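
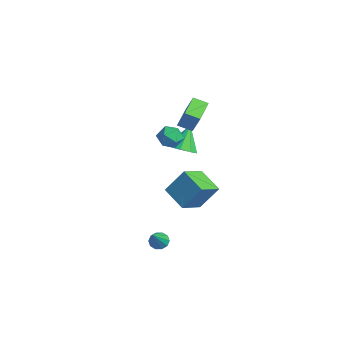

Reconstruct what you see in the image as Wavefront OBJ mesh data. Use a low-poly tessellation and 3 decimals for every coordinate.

v -1.741 -0.527 -2.694
v -1.298 0.474 -1.141
v -2.385 0.909 -3.436
v -1.942 1.91 -1.884
v -0.158 -0.17 -3.376
v 0.285 0.831 -1.824
v -0.802 1.266 -4.119
v -0.359 2.267 -2.566
v -1.946 0.296 1.296
v -1.217 0.471 1.722
v -1.983 -0.971 1.878
v -1.254 -0.796 2.304
v -1.984 -0.386 2.512
v -1.961 0.397 2.152
v -1.239 -0.897 1.448
v -1.216 -0.114 1.088
v -0.78 -0.267 1.816
v -1.24 0.049 2.473
v -1.96 -0.549 1.127
v -2.42 -0.233 1.784
v -0.764 -0.216 3.214
v -0.042 -0.086 4.557
v -1.808 0.801 3.677
v -1.086 0.931 5.019
v -0.234 0.489 2.861
v 0.488 0.619 4.203
v -1.278 1.506 3.323
v -0.556 1.636 4.666
v 2.068 -2.646 -4.011
v 2.565 -2.365 -4.195
v 3.092 -3.514 -2.569
v 2.397 -2.148 -3.945
v 2.103 -2.122 -3.72
v 1.796 -2.295 -3.606
v 1.593 -2.603 -3.647
v 1.571 -2.926 -3.826
v 1.739 -3.143 -4.076
v 2.032 -3.169 -4.301
v 2.34 -2.996 -4.415
v 2.543 -2.689 -4.374
v -2.27 0.758 0.1
v -1.348 0.919 0.354
v -2.83 1.602 1.6
v -1.573 1.424 -0.014
v -2.124 1.616 -0.328
v -2.744 1.408 -0.442
v -3.141 0.895 -0.303
v -3.131 0.318 0.025
v -2.718 -0.052 0.388
v -2.095 -0.044 0.616
v -1.554 0.34 0.603
f 2 4 1
f 5 2 1
f 1 4 3
f 3 5 1
f 2 8 4
f 6 2 5
f 6 8 2
f 4 8 3
f 7 5 3
f 3 8 7
f 7 6 5
f 8 6 7
f 9 20 14
f 9 14 10
f 9 10 16
f 9 16 19
f 9 19 20
f 10 14 18
f 14 20 13
f 20 19 11
f 19 16 15
f 16 10 17
f 12 18 13
f 12 13 11
f 12 11 15
f 12 15 17
f 12 17 18
f 13 18 14
f 11 13 20
f 15 11 19
f 17 15 16
f 18 17 10
f 22 24 21
f 25 22 21
f 21 24 23
f 23 25 21
f 22 28 24
f 26 22 25
f 26 28 22
f 24 28 23
f 27 25 23
f 23 28 27
f 27 26 25
f 28 26 27
f 30 29 32
f 30 32 31
f 32 29 33
f 32 33 31
f 33 29 34
f 33 34 31
f 34 29 35
f 34 35 31
f 35 29 36
f 35 36 31
f 36 29 37
f 36 37 31
f 37 29 38
f 37 38 31
f 38 29 39
f 38 39 31
f 39 29 40
f 39 40 31
f 40 29 30
f 40 30 31
f 42 41 44
f 42 44 43
f 44 41 45
f 44 45 43
f 45 41 46
f 45 46 43
f 46 41 47
f 46 47 43
f 47 41 48
f 47 48 43
f 48 41 49
f 48 49 43
f 49 41 50
f 49 50 43
f 50 41 51
f 50 51 43
f 51 41 42
f 51 42 43



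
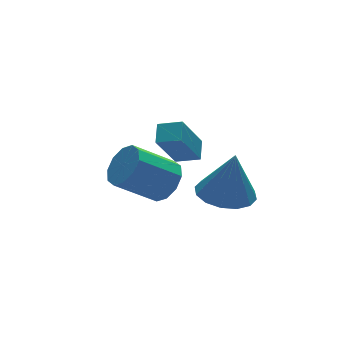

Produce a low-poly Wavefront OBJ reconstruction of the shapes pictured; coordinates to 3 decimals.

v 3.079 2.388 0.239
v 3.909 1.685 0.074
v 3.401 2.312 2.181
v 4.147 2.202 0.054
v 4.1 2.769 0.085
v 3.778 3.233 0.156
v 3.27 3.472 0.25
v 2.71 3.42 0.341
v 2.249 3.092 0.404
v 2.011 2.575 0.424
v 2.058 2.008 0.393
v 2.379 1.544 0.322
v 2.888 1.305 0.228
v 3.448 1.357 0.137
v 1.598 2.905 3.235
v 2.012 3.547 3.63
v 0.936 3.499 2.963
v 1.35 4.141 3.358
v 2.57 3.259 1.642
v 2.984 3.901 2.037
v 1.908 3.853 1.37
v 2.322 4.495 1.765
v 0.382 1.784 2.315
v 0.927 2.164 2.878
v -0.458 2.535 3.967
v -1.002 2.156 3.405
v 0.756 2.539 2.533
v -0.628 2.911 3.622
v 0.442 2.626 2.105
v -0.942 2.998 3.194
v 0.106 2.392 1.757
v -1.278 2.763 2.846
v -0.125 1.925 1.623
v -1.509 2.296 2.712
v -0.162 1.405 1.753
v -1.547 1.776 2.842
v 0.008 1.029 2.098
v -1.376 1.401 3.187
v 0.322 0.942 2.526
v -1.062 1.314 3.615
v 0.658 1.177 2.874
v -0.726 1.548 3.963
v 0.889 1.644 3.008
v -0.495 2.015 4.097
f 2 1 4
f 2 4 3
f 4 1 5
f 4 5 3
f 5 1 6
f 5 6 3
f 6 1 7
f 6 7 3
f 7 1 8
f 7 8 3
f 8 1 9
f 8 9 3
f 9 1 10
f 9 10 3
f 10 1 11
f 10 11 3
f 11 1 12
f 11 12 3
f 12 1 13
f 12 13 3
f 13 1 14
f 13 14 3
f 14 1 2
f 14 2 3
f 16 18 15
f 19 16 15
f 15 18 17
f 17 19 15
f 16 22 18
f 20 16 19
f 20 22 16
f 18 22 17
f 21 19 17
f 17 22 21
f 21 20 19
f 22 20 21
f 24 23 27
f 24 27 25
f 25 27 28
f 25 28 26
f 27 23 29
f 27 29 28
f 28 29 30
f 28 30 26
f 29 23 31
f 29 31 30
f 30 31 32
f 30 32 26
f 31 23 33
f 31 33 32
f 32 33 34
f 32 34 26
f 33 23 35
f 33 35 34
f 34 35 36
f 34 36 26
f 35 23 37
f 35 37 36
f 36 37 38
f 36 38 26
f 37 23 39
f 37 39 38
f 38 39 40
f 38 40 26
f 39 23 41
f 39 41 40
f 40 41 42
f 40 42 26
f 41 23 43
f 41 43 42
f 42 43 44
f 42 44 26
f 43 23 24
f 43 24 44
f 44 24 25
f 44 25 26



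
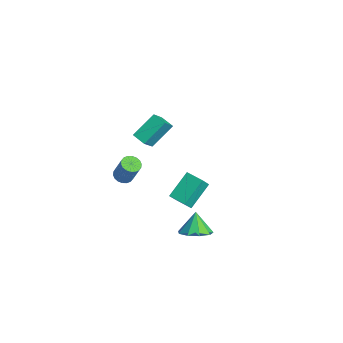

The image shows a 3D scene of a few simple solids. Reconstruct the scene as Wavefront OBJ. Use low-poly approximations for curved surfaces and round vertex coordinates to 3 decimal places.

v 3.506 -0.994 -3.174
v 4.042 -1.741 -2.646
v 2.774 -0.666 -1.966
v 4.393 -1.108 -2.605
v 4.329 -0.421 -2.83
v 3.88 -0.003 -3.216
v 3.256 -0.048 -3.582
v 2.749 -0.536 -3.757
v 2.596 -1.238 -3.659
v 2.869 -1.826 -3.334
v 3.44 -2.024 -2.934
v -3.33 -2.859 -3.163
v -2.783 -2.593 -3.419
v -2.204 -2.274 -1.853
v -2.75 -2.541 -1.597
v -2.965 -2.363 -3.399
v -2.385 -2.044 -1.833
v -3.219 -2.231 -3.332
v -2.639 -1.912 -1.766
v -3.494 -2.224 -3.231
v -2.915 -1.905 -1.665
v -3.738 -2.343 -3.117
v -3.158 -2.024 -1.551
v -3.9 -2.564 -3.012
v -3.321 -2.245 -1.446
v -3.95 -2.843 -2.937
v -3.37 -2.525 -1.371
v -3.876 -3.126 -2.907
v -3.297 -2.807 -1.341
v -3.695 -3.356 -2.927
v -3.115 -3.037 -1.361
v -3.441 -3.488 -2.994
v -2.861 -3.169 -1.428
v -3.165 -3.495 -3.095
v -2.586 -3.176 -1.529
v -2.922 -3.376 -3.209
v -2.342 -3.057 -1.643
v -2.759 -3.155 -3.314
v -2.18 -2.836 -1.748
v -2.71 -2.875 -3.389
v -2.13 -2.557 -1.823
v -0.728 -2.67 2.882
v -0.077 -3.437 4.022
v -1.038 -1.227 4.03
v -0.388 -1.994 5.17
v 0.108 -2.306 2.65
v 0.758 -3.073 3.79
v -0.203 -0.863 3.798
v 0.448 -1.63 4.938
v -1.229 -0.257 -4.759
v -1.958 1.23 -3.603
v -0.135 0.322 -4.815
v -0.863 1.81 -3.659
v -0.877 -0.83 -3.801
v -1.605 0.658 -2.645
v 0.218 -0.25 -3.857
v -0.511 1.237 -2.701
f 2 1 4
f 2 4 3
f 4 1 5
f 4 5 3
f 5 1 6
f 5 6 3
f 6 1 7
f 6 7 3
f 7 1 8
f 7 8 3
f 8 1 9
f 8 9 3
f 9 1 10
f 9 10 3
f 10 1 11
f 10 11 3
f 11 1 2
f 11 2 3
f 13 12 16
f 13 16 14
f 14 16 17
f 14 17 15
f 16 12 18
f 16 18 17
f 17 18 19
f 17 19 15
f 18 12 20
f 18 20 19
f 19 20 21
f 19 21 15
f 20 12 22
f 20 22 21
f 21 22 23
f 21 23 15
f 22 12 24
f 22 24 23
f 23 24 25
f 23 25 15
f 24 12 26
f 24 26 25
f 25 26 27
f 25 27 15
f 26 12 28
f 26 28 27
f 27 28 29
f 27 29 15
f 28 12 30
f 28 30 29
f 29 30 31
f 29 31 15
f 30 12 32
f 30 32 31
f 31 32 33
f 31 33 15
f 32 12 34
f 32 34 33
f 33 34 35
f 33 35 15
f 34 12 36
f 34 36 35
f 35 36 37
f 35 37 15
f 36 12 38
f 36 38 37
f 37 38 39
f 37 39 15
f 38 12 40
f 38 40 39
f 39 40 41
f 39 41 15
f 40 12 13
f 40 13 41
f 41 13 14
f 41 14 15
f 43 45 42
f 46 43 42
f 42 45 44
f 44 46 42
f 43 49 45
f 47 43 46
f 47 49 43
f 45 49 44
f 48 46 44
f 44 49 48
f 48 47 46
f 49 47 48
f 51 53 50
f 54 51 50
f 50 53 52
f 52 54 50
f 51 57 53
f 55 51 54
f 55 57 51
f 53 57 52
f 56 54 52
f 52 57 56
f 56 55 54
f 57 55 56



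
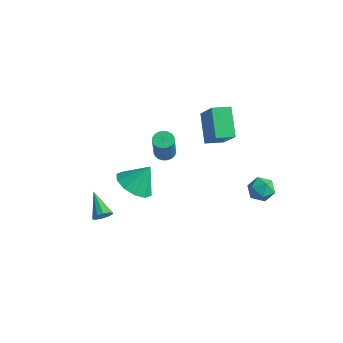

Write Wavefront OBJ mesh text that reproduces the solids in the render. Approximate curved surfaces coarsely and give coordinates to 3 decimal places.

v -3.087 3.651 -4.314
v -2.543 3.54 -4.444
v -2.269 3.117 -2.936
v -2.813 3.229 -2.806
v -2.533 3.769 -4.382
v -2.259 3.346 -2.874
v -2.619 3.977 -4.308
v -2.345 3.554 -2.8
v -2.786 4.129 -4.235
v -2.512 3.706 -2.727
v -3.004 4.198 -4.176
v -2.731 3.775 -2.668
v -3.237 4.173 -4.14
v -2.964 3.75 -2.632
v -3.444 4.058 -4.135
v -3.171 3.635 -2.627
v -3.59 3.872 -4.161
v -3.316 3.449 -2.653
v -3.648 3.649 -4.213
v -3.374 3.226 -2.705
v -3.609 3.425 -4.283
v -3.335 3.002 -2.775
v -3.48 3.241 -4.358
v -3.206 2.818 -2.85
v -3.283 3.128 -4.425
v -3.009 2.705 -2.917
v -3.052 3.105 -4.473
v -2.778 2.682 -2.965
v -2.827 3.177 -4.494
v -2.553 2.754 -2.986
v -2.647 3.331 -4.484
v -2.373 2.908 -2.976
v 1.885 1.632 1.478
v 0.868 2.514 2.533
v 0.764 2.157 -0.041
v -0.253 3.039 1.013
v 2.433 2.421 1.347
v 1.416 3.303 2.401
v 1.312 2.946 -0.173
v 0.295 3.828 0.882
v -1.557 -2.593 -3.767
v -1.235 -2.451 -3.371
v -2.703 -1.987 -3.053
v -1.242 -2.206 -3.589
v -1.369 -2.11 -3.875
v -1.568 -2.197 -4.12
v -1.763 -2.436 -4.23
v -1.88 -2.735 -4.163
v -1.873 -2.98 -3.946
v -1.746 -3.076 -3.66
v -1.547 -2.989 -3.415
v -1.352 -2.75 -3.305
v 3.791 3.585 -2.091
v 4.337 3.164 -2.379
v 2.983 2.736 -2.381
v 3.529 2.315 -2.669
v 3.492 2.426 -1.931
v 3.992 2.951 -1.752
v 3.328 2.949 -3.008
v 3.828 3.474 -2.829
v 4.05 2.771 -2.946
v 4.152 2.448 -2.28
v 3.168 3.452 -2.48
v 3.27 3.129 -1.814
v -1.79 -0.097 -3.329
v -0.796 -0.391 -3.5
v -1.37 0.637 -2.151
v -0.896 0.169 -3.812
v -1.337 0.627 -3.941
v -1.951 0.809 -3.835
v -2.503 0.645 -3.537
v -2.783 0.198 -3.159
v -2.683 -0.362 -2.846
v -2.242 -0.82 -2.718
v -1.628 -1.002 -2.823
v -1.076 -0.838 -3.122
f 2 1 5
f 2 5 3
f 3 5 6
f 3 6 4
f 5 1 7
f 5 7 6
f 6 7 8
f 6 8 4
f 7 1 9
f 7 9 8
f 8 9 10
f 8 10 4
f 9 1 11
f 9 11 10
f 10 11 12
f 10 12 4
f 11 1 13
f 11 13 12
f 12 13 14
f 12 14 4
f 13 1 15
f 13 15 14
f 14 15 16
f 14 16 4
f 15 1 17
f 15 17 16
f 16 17 18
f 16 18 4
f 17 1 19
f 17 19 18
f 18 19 20
f 18 20 4
f 19 1 21
f 19 21 20
f 20 21 22
f 20 22 4
f 21 1 23
f 21 23 22
f 22 23 24
f 22 24 4
f 23 1 25
f 23 25 24
f 24 25 26
f 24 26 4
f 25 1 27
f 25 27 26
f 26 27 28
f 26 28 4
f 27 1 29
f 27 29 28
f 28 29 30
f 28 30 4
f 29 1 31
f 29 31 30
f 30 31 32
f 30 32 4
f 31 1 2
f 31 2 32
f 32 2 3
f 32 3 4
f 34 36 33
f 37 34 33
f 33 36 35
f 35 37 33
f 34 40 36
f 38 34 37
f 38 40 34
f 36 40 35
f 39 37 35
f 35 40 39
f 39 38 37
f 40 38 39
f 42 41 44
f 42 44 43
f 44 41 45
f 44 45 43
f 45 41 46
f 45 46 43
f 46 41 47
f 46 47 43
f 47 41 48
f 47 48 43
f 48 41 49
f 48 49 43
f 49 41 50
f 49 50 43
f 50 41 51
f 50 51 43
f 51 41 52
f 51 52 43
f 52 41 42
f 52 42 43
f 53 64 58
f 53 58 54
f 53 54 60
f 53 60 63
f 53 63 64
f 54 58 62
f 58 64 57
f 64 63 55
f 63 60 59
f 60 54 61
f 56 62 57
f 56 57 55
f 56 55 59
f 56 59 61
f 56 61 62
f 57 62 58
f 55 57 64
f 59 55 63
f 61 59 60
f 62 61 54
f 66 65 68
f 66 68 67
f 68 65 69
f 68 69 67
f 69 65 70
f 69 70 67
f 70 65 71
f 70 71 67
f 71 65 72
f 71 72 67
f 72 65 73
f 72 73 67
f 73 65 74
f 73 74 67
f 74 65 75
f 74 75 67
f 75 65 76
f 75 76 67
f 76 65 66
f 76 66 67



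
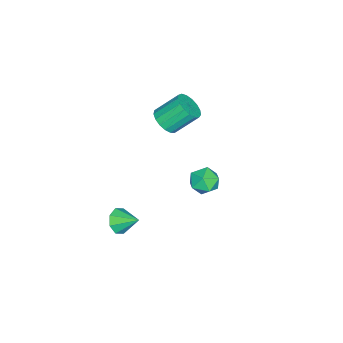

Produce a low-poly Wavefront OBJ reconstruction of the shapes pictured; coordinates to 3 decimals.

v 0.033 4.369 -1.933
v 0.544 3.75 -1.649
v -0.344 3.57 -2.991
v 0.167 2.951 -2.707
v -0.534 3.159 -2.27
v -0.301 3.652 -1.616
v 0.501 3.668 -3.024
v 0.734 4.161 -2.37
v 0.834 3.317 -2.322
v 0.194 3.002 -1.857
v 0.006 4.318 -2.783
v -0.634 4.003 -2.318
v -2.916 0.4 -1.566
v -2.359 0.117 -1.02
v -2.926 1.176 0.111
v -3.484 1.46 -0.434
v -2.17 0.414 -1.204
v -2.737 1.473 -0.072
v -2.151 0.708 -1.47
v -2.719 1.767 -0.339
v -2.308 0.932 -1.758
v -2.876 1.991 -0.627
v -2.605 1.034 -2.002
v -3.172 2.093 -0.871
v -2.973 0.991 -2.146
v -3.54 2.05 -1.015
v -3.327 0.812 -2.157
v -3.895 1.871 -1.026
v -3.588 0.54 -2.033
v -4.155 1.599 -0.902
v -3.695 0.235 -1.801
v -4.262 1.294 -0.67
v -3.623 -0.031 -1.516
v -4.191 1.028 -0.385
v -3.39 -0.199 -1.241
v -3.957 0.86 -0.11
v -3.048 -0.23 -1.042
v -3.615 0.829 0.09
v -2.676 -0.116 -0.962
v -3.243 0.943 0.169
v 3.121 0.53 -3.846
v 3.412 0.859 -4.453
v 3.239 1.59 -3.214
v 2.841 0.908 -4.429
v 2.434 0.735 -4.063
v 2.43 0.442 -3.569
v 2.831 0.2 -3.238
v 3.402 0.151 -3.262
v 3.809 0.324 -3.628
v 3.813 0.617 -4.122
f 1 12 6
f 1 6 2
f 1 2 8
f 1 8 11
f 1 11 12
f 2 6 10
f 6 12 5
f 12 11 3
f 11 8 7
f 8 2 9
f 4 10 5
f 4 5 3
f 4 3 7
f 4 7 9
f 4 9 10
f 5 10 6
f 3 5 12
f 7 3 11
f 9 7 8
f 10 9 2
f 14 13 17
f 14 17 15
f 15 17 18
f 15 18 16
f 17 13 19
f 17 19 18
f 18 19 20
f 18 20 16
f 19 13 21
f 19 21 20
f 20 21 22
f 20 22 16
f 21 13 23
f 21 23 22
f 22 23 24
f 22 24 16
f 23 13 25
f 23 25 24
f 24 25 26
f 24 26 16
f 25 13 27
f 25 27 26
f 26 27 28
f 26 28 16
f 27 13 29
f 27 29 28
f 28 29 30
f 28 30 16
f 29 13 31
f 29 31 30
f 30 31 32
f 30 32 16
f 31 13 33
f 31 33 32
f 32 33 34
f 32 34 16
f 33 13 35
f 33 35 34
f 34 35 36
f 34 36 16
f 35 13 37
f 35 37 36
f 36 37 38
f 36 38 16
f 37 13 39
f 37 39 38
f 38 39 40
f 38 40 16
f 39 13 14
f 39 14 40
f 40 14 15
f 40 15 16
f 42 41 44
f 42 44 43
f 44 41 45
f 44 45 43
f 45 41 46
f 45 46 43
f 46 41 47
f 46 47 43
f 47 41 48
f 47 48 43
f 48 41 49
f 48 49 43
f 49 41 50
f 49 50 43
f 50 41 42
f 50 42 43



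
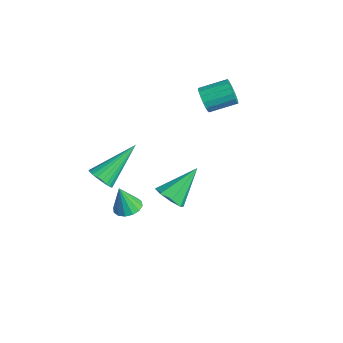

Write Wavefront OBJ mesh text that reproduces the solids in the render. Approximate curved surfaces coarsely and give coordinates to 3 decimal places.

v 0.417 -3.815 0.915
v 0.872 -4.105 0.89
v 0.303 -4.085 1.985
v 0.954 -3.849 0.964
v 0.892 -3.583 1.024
v 0.704 -3.379 1.056
v 0.438 -3.292 1.049
v 0.167 -3.345 1.007
v -0.037 -3.524 0.94
v -0.119 -3.781 0.866
v -0.058 -4.047 0.805
v 0.131 -4.25 0.774
v 0.397 -4.337 0.78
v 0.668 -4.284 0.823
v -1.769 -1.27 -1.486
v -1.118 -1.115 -1.518
v -2.011 -0.03 -0.394
v -1.397 -0.863 -1.866
v -1.895 -0.849 -1.992
v -2.318 -1.082 -1.821
v -2.42 -1.425 -1.454
v -2.141 -1.678 -1.106
v -1.644 -1.691 -0.98
v -1.22 -1.458 -1.151
v -2.525 0.443 3.04
v -2.153 0.495 2.612
v -1.862 1.53 2.992
v -2.235 1.477 3.42
v -2.384 0.598 2.51
v -2.093 1.632 2.89
v -2.648 0.665 2.529
v -2.357 1.699 2.91
v -2.883 0.681 2.665
v -2.592 1.716 3.046
v -3.037 0.643 2.888
v -2.746 1.677 3.268
v -3.074 0.558 3.144
v -2.783 1.593 3.525
v -2.985 0.448 3.377
v -2.694 1.482 3.758
v -2.79 0.336 3.533
v -2.5 1.37 3.914
v -2.536 0.248 3.575
v -2.245 1.283 3.956
v -2.278 0.206 3.495
v -1.987 1.24 3.876
v -2.078 0.217 3.311
v -1.787 1.252 3.691
v -1.98 0.28 3.064
v -1.689 1.315 3.445
v -2.007 0.381 2.812
v -1.716 1.415 3.193
v -1.883 -3.926 0.579
v -1.334 -3.938 0.732
v -2.177 -2.414 1.741
v -1.327 -3.801 0.557
v -1.405 -3.684 0.385
v -1.555 -3.604 0.242
v -1.756 -3.572 0.15
v -1.975 -3.595 0.124
v -2.181 -3.668 0.167
v -2.341 -3.78 0.273
v -2.432 -3.915 0.425
v -2.439 -4.051 0.601
v -2.361 -4.168 0.773
v -2.211 -4.249 0.916
v -2.01 -4.28 1.007
v -1.791 -4.258 1.033
v -1.585 -4.185 0.99
v -1.425 -4.072 0.885
f 2 1 4
f 2 4 3
f 4 1 5
f 4 5 3
f 5 1 6
f 5 6 3
f 6 1 7
f 6 7 3
f 7 1 8
f 7 8 3
f 8 1 9
f 8 9 3
f 9 1 10
f 9 10 3
f 10 1 11
f 10 11 3
f 11 1 12
f 11 12 3
f 12 1 13
f 12 13 3
f 13 1 14
f 13 14 3
f 14 1 2
f 14 2 3
f 16 15 18
f 16 18 17
f 18 15 19
f 18 19 17
f 19 15 20
f 19 20 17
f 20 15 21
f 20 21 17
f 21 15 22
f 21 22 17
f 22 15 23
f 22 23 17
f 23 15 24
f 23 24 17
f 24 15 16
f 24 16 17
f 26 25 29
f 26 29 27
f 27 29 30
f 27 30 28
f 29 25 31
f 29 31 30
f 30 31 32
f 30 32 28
f 31 25 33
f 31 33 32
f 32 33 34
f 32 34 28
f 33 25 35
f 33 35 34
f 34 35 36
f 34 36 28
f 35 25 37
f 35 37 36
f 36 37 38
f 36 38 28
f 37 25 39
f 37 39 38
f 38 39 40
f 38 40 28
f 39 25 41
f 39 41 40
f 40 41 42
f 40 42 28
f 41 25 43
f 41 43 42
f 42 43 44
f 42 44 28
f 43 25 45
f 43 45 44
f 44 45 46
f 44 46 28
f 45 25 47
f 45 47 46
f 46 47 48
f 46 48 28
f 47 25 49
f 47 49 48
f 48 49 50
f 48 50 28
f 49 25 51
f 49 51 50
f 50 51 52
f 50 52 28
f 51 25 26
f 51 26 52
f 52 26 27
f 52 27 28
f 54 53 56
f 54 56 55
f 56 53 57
f 56 57 55
f 57 53 58
f 57 58 55
f 58 53 59
f 58 59 55
f 59 53 60
f 59 60 55
f 60 53 61
f 60 61 55
f 61 53 62
f 61 62 55
f 62 53 63
f 62 63 55
f 63 53 64
f 63 64 55
f 64 53 65
f 64 65 55
f 65 53 66
f 65 66 55
f 66 53 67
f 66 67 55
f 67 53 68
f 67 68 55
f 68 53 69
f 68 69 55
f 69 53 70
f 69 70 55
f 70 53 54
f 70 54 55



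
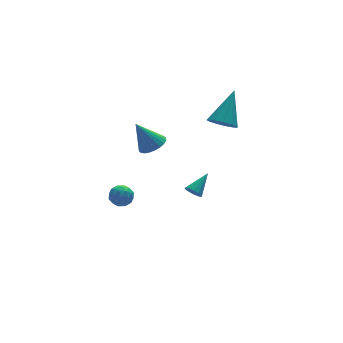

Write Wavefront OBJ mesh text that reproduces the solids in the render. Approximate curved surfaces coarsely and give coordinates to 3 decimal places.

v -3.517 -0.823 0.573
v -3.067 -1.294 0.573
v -4.273 -1.546 0.707
v -3.823 -2.017 0.707
v -3.855 -1.597 1.205
v -3.388 -1.15 1.121
v -3.952 -1.69 0.159
v -3.485 -1.243 0.075
v -3.336 -1.83 0.317
v -3.276 -1.773 0.963
v -4.064 -1.067 0.317
v -4.004 -1.01 0.963
v -3.225 -0.995 0.561
v -4.115 -1.845 0.719
v -4.133 -1.598 1.011
v -3.869 -1.875 1.011
v -3.414 -0.91 0.883
v -3.149 -1.187 0.883
v -3.613 -1.365 1.255
v -4.191 -1.653 0.397
v -3.926 -1.93 0.397
v -3.471 -0.965 0.269
v -3.207 -1.242 0.269
v -3.727 -1.475 0.025
v -3.119 -1.587 0.41
v -3.563 -2.012 0.49
v -3.639 -1.82 0.167
v -3.365 -1.557 0.118
v -3.083 -1.553 0.79
v -3.528 -1.978 0.87
v -3.547 -1.731 1.162
v -3.272 -1.469 1.113
v -3.242 -1.868 0.64
v -3.812 -0.862 0.41
v -4.257 -1.287 0.49
v -4.068 -1.371 0.167
v -3.793 -1.109 0.118
v -3.777 -0.828 0.79
v -4.221 -1.253 0.87
v -3.975 -1.283 1.162
v -3.701 -1.02 1.113
v -4.098 -0.972 0.64
v -1.582 -0.349 3.01
v -0.997 0.109 3.169
v -2.278 0.049 4.43
v -1.179 0.295 3.027
v -1.423 0.383 2.883
v -1.691 0.359 2.758
v -1.942 0.228 2.672
v -2.139 0.009 2.637
v -2.251 -0.265 2.659
v -2.261 -0.551 2.734
v -2.167 -0.807 2.852
v -1.985 -0.993 2.994
v -1.741 -1.081 3.138
v -1.473 -1.058 3.263
v -1.222 -0.926 3.349
v -1.025 -0.707 3.384
v -0.914 -0.433 3.362
v -0.903 -0.147 3.286
v 1.362 1.37 -2.611
v 1.56 1.577 -3.033
v 2.418 1.91 -1.849
v 1.38 1.773 -2.923
v 1.195 1.84 -2.714
v 1.063 1.759 -2.472
v 1.025 1.553 -2.274
v 1.095 1.29 -2.184
v 1.249 1.051 -2.228
v 1.439 0.914 -2.394
v 1.605 0.921 -2.629
v 1.693 1.071 -2.858
v 1.676 1.315 -3.009
v 2.79 1.084 2.358
v 3.429 1.134 1.863
v 3.91 2.076 3.902
v 3.185 1.513 1.796
v 2.815 1.757 1.908
v 2.437 1.786 2.162
v 2.172 1.593 2.479
v 2.103 1.238 2.757
v 2.252 0.834 2.909
v 2.572 0.509 2.886
v 2.961 0.367 2.695
v 3.296 0.453 2.397
v 3.471 0.738 2.087
f 1 38 17
f 38 12 41
f 17 41 6
f 38 41 17
f 1 17 13
f 17 6 18
f 13 18 2
f 17 18 13
f 1 13 22
f 13 2 23
f 22 23 8
f 13 23 22
f 1 22 34
f 22 8 37
f 34 37 11
f 22 37 34
f 1 34 38
f 34 11 42
f 38 42 12
f 34 42 38
f 2 18 29
f 18 6 32
f 29 32 10
f 18 32 29
f 6 41 19
f 41 12 40
f 19 40 5
f 41 40 19
f 12 42 39
f 42 11 35
f 39 35 3
f 42 35 39
f 11 37 36
f 37 8 24
f 36 24 7
f 37 24 36
f 8 23 28
f 23 2 25
f 28 25 9
f 23 25 28
f 4 30 16
f 30 10 31
f 16 31 5
f 30 31 16
f 4 16 14
f 16 5 15
f 14 15 3
f 16 15 14
f 4 14 21
f 14 3 20
f 21 20 7
f 14 20 21
f 4 21 26
f 21 7 27
f 26 27 9
f 21 27 26
f 4 26 30
f 26 9 33
f 30 33 10
f 26 33 30
f 5 31 19
f 31 10 32
f 19 32 6
f 31 32 19
f 3 15 39
f 15 5 40
f 39 40 12
f 15 40 39
f 7 20 36
f 20 3 35
f 36 35 11
f 20 35 36
f 9 27 28
f 27 7 24
f 28 24 8
f 27 24 28
f 10 33 29
f 33 9 25
f 29 25 2
f 33 25 29
f 44 43 46
f 44 46 45
f 46 43 47
f 46 47 45
f 47 43 48
f 47 48 45
f 48 43 49
f 48 49 45
f 49 43 50
f 49 50 45
f 50 43 51
f 50 51 45
f 51 43 52
f 51 52 45
f 52 43 53
f 52 53 45
f 53 43 54
f 53 54 45
f 54 43 55
f 54 55 45
f 55 43 56
f 55 56 45
f 56 43 57
f 56 57 45
f 57 43 58
f 57 58 45
f 58 43 59
f 58 59 45
f 59 43 60
f 59 60 45
f 60 43 44
f 60 44 45
f 62 61 64
f 62 64 63
f 64 61 65
f 64 65 63
f 65 61 66
f 65 66 63
f 66 61 67
f 66 67 63
f 67 61 68
f 67 68 63
f 68 61 69
f 68 69 63
f 69 61 70
f 69 70 63
f 70 61 71
f 70 71 63
f 71 61 72
f 71 72 63
f 72 61 73
f 72 73 63
f 73 61 62
f 73 62 63
f 75 74 77
f 75 77 76
f 77 74 78
f 77 78 76
f 78 74 79
f 78 79 76
f 79 74 80
f 79 80 76
f 80 74 81
f 80 81 76
f 81 74 82
f 81 82 76
f 82 74 83
f 82 83 76
f 83 74 84
f 83 84 76
f 84 74 85
f 84 85 76
f 85 74 86
f 85 86 76
f 86 74 75
f 86 75 76



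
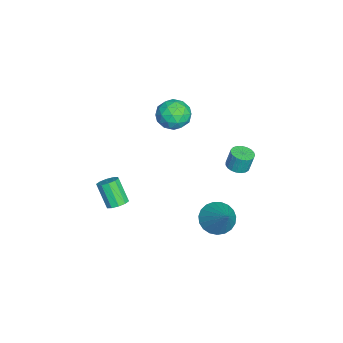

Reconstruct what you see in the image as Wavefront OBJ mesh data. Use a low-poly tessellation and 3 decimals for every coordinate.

v 2.159 3.699 0.449
v 2.737 3.918 0.407
v 2.72 4.159 1.408
v 2.141 3.941 1.451
v 2.597 4.127 0.354
v 2.58 4.369 1.355
v 2.381 4.263 0.317
v 2.363 4.504 1.319
v 2.126 4.301 0.304
v 2.109 4.542 1.305
v 1.877 4.235 0.315
v 1.86 4.476 1.317
v 1.677 4.077 0.35
v 1.66 4.318 1.351
v 1.56 3.853 0.402
v 1.543 4.094 1.403
v 1.546 3.602 0.462
v 1.529 3.844 1.463
v 1.639 3.369 0.52
v 1.622 3.61 1.521
v 1.821 3.192 0.566
v 1.804 3.434 1.567
v 2.062 3.104 0.591
v 2.045 3.345 1.593
v 2.319 3.118 0.592
v 2.302 3.359 1.594
v 2.549 3.233 0.569
v 2.532 3.474 1.57
v 2.711 3.428 0.524
v 2.694 3.669 1.525
v 2.778 3.67 0.467
v 2.761 3.912 1.468
v 0.996 0.58 3.682
v 1.517 0.139 2.996
v -0.257 0.561 2.744
v 0.264 0.12 2.058
v 0.036 -0.352 2.871
v 0.81 -0.341 3.451
v 0.45 1.041 2.289
v 1.224 1.052 2.869
v 1.179 0.424 2.135
v 0.923 -0.437 2.495
v 0.337 1.137 3.245
v 0.081 0.276 3.605
v 1.366 0.361 3.422
v -0.106 0.339 2.318
v -0.24 0.061 2.796
v 0.066 -0.198 2.393
v 0.951 0.079 3.689
v 1.257 -0.18 3.286
v 0.387 -0.469 3.212
v 0.003 0.88 2.454
v 0.309 0.621 2.051
v 1.194 0.898 3.347
v 1.5 0.639 2.944
v 0.873 1.169 2.528
v 1.474 0.269 2.512
v 0.738 0.258 1.961
v 0.847 0.799 2.097
v 1.302 0.806 2.438
v 1.323 -0.237 2.724
v 0.587 -0.248 2.172
v 0.453 -0.526 2.65
v 0.908 -0.519 2.991
v 1.125 -0.069 2.218
v 0.673 0.948 3.568
v -0.063 0.937 3.016
v 0.352 1.219 2.749
v 0.807 1.226 3.09
v 0.522 0.442 3.779
v -0.214 0.431 3.228
v -0.042 -0.106 3.302
v 0.413 -0.099 3.643
v 0.135 0.769 3.522
v 2.138 2.737 -3.925
v 2.688 3.179 -4.62
v 3.502 3.383 -2.435
v 2.428 3.479 -4.512
v 2.118 3.651 -4.303
v 1.812 3.666 -4.029
v 1.562 3.519 -3.736
v 1.411 3.237 -3.476
v 1.387 2.869 -3.294
v 1.492 2.478 -3.221
v 1.709 2.132 -3.269
v 2.001 1.89 -3.431
v 2.316 1.795 -3.678
v 2.6 1.862 -3.968
v 2.805 2.081 -4.25
v 2.894 2.413 -4.476
v 2.853 2.802 -4.607
v 2.835 -2.23 -2.586
v 3.207 -2.711 -2.633
v 2.618 -3.291 -1.382
v 2.245 -2.81 -1.334
v 3.382 -2.448 -2.429
v 2.793 -3.027 -1.177
v 3.349 -2.101 -2.284
v 2.76 -2.681 -1.032
v 3.119 -1.804 -2.255
v 2.53 -2.384 -1.003
v 2.78 -1.669 -2.352
v 2.191 -2.249 -1.1
v 2.462 -1.749 -2.538
v 1.873 -2.329 -1.287
v 2.287 -2.013 -2.743
v 1.698 -2.592 -1.491
v 2.32 -2.359 -2.888
v 1.731 -2.939 -1.636
v 2.55 -2.656 -2.917
v 1.961 -3.236 -1.665
v 2.889 -2.791 -2.82
v 2.3 -3.371 -1.568
f 2 1 5
f 2 5 3
f 3 5 6
f 3 6 4
f 5 1 7
f 5 7 6
f 6 7 8
f 6 8 4
f 7 1 9
f 7 9 8
f 8 9 10
f 8 10 4
f 9 1 11
f 9 11 10
f 10 11 12
f 10 12 4
f 11 1 13
f 11 13 12
f 12 13 14
f 12 14 4
f 13 1 15
f 13 15 14
f 14 15 16
f 14 16 4
f 15 1 17
f 15 17 16
f 16 17 18
f 16 18 4
f 17 1 19
f 17 19 18
f 18 19 20
f 18 20 4
f 19 1 21
f 19 21 20
f 20 21 22
f 20 22 4
f 21 1 23
f 21 23 22
f 22 23 24
f 22 24 4
f 23 1 25
f 23 25 24
f 24 25 26
f 24 26 4
f 25 1 27
f 25 27 26
f 26 27 28
f 26 28 4
f 27 1 29
f 27 29 28
f 28 29 30
f 28 30 4
f 29 1 31
f 29 31 30
f 30 31 32
f 30 32 4
f 31 1 2
f 31 2 32
f 32 2 3
f 32 3 4
f 33 70 49
f 70 44 73
f 49 73 38
f 70 73 49
f 33 49 45
f 49 38 50
f 45 50 34
f 49 50 45
f 33 45 54
f 45 34 55
f 54 55 40
f 45 55 54
f 33 54 66
f 54 40 69
f 66 69 43
f 54 69 66
f 33 66 70
f 66 43 74
f 70 74 44
f 66 74 70
f 34 50 61
f 50 38 64
f 61 64 42
f 50 64 61
f 38 73 51
f 73 44 72
f 51 72 37
f 73 72 51
f 44 74 71
f 74 43 67
f 71 67 35
f 74 67 71
f 43 69 68
f 69 40 56
f 68 56 39
f 69 56 68
f 40 55 60
f 55 34 57
f 60 57 41
f 55 57 60
f 36 62 48
f 62 42 63
f 48 63 37
f 62 63 48
f 36 48 46
f 48 37 47
f 46 47 35
f 48 47 46
f 36 46 53
f 46 35 52
f 53 52 39
f 46 52 53
f 36 53 58
f 53 39 59
f 58 59 41
f 53 59 58
f 36 58 62
f 58 41 65
f 62 65 42
f 58 65 62
f 37 63 51
f 63 42 64
f 51 64 38
f 63 64 51
f 35 47 71
f 47 37 72
f 71 72 44
f 47 72 71
f 39 52 68
f 52 35 67
f 68 67 43
f 52 67 68
f 41 59 60
f 59 39 56
f 60 56 40
f 59 56 60
f 42 65 61
f 65 41 57
f 61 57 34
f 65 57 61
f 76 75 78
f 76 78 77
f 78 75 79
f 78 79 77
f 79 75 80
f 79 80 77
f 80 75 81
f 80 81 77
f 81 75 82
f 81 82 77
f 82 75 83
f 82 83 77
f 83 75 84
f 83 84 77
f 84 75 85
f 84 85 77
f 85 75 86
f 85 86 77
f 86 75 87
f 86 87 77
f 87 75 88
f 87 88 77
f 88 75 89
f 88 89 77
f 89 75 90
f 89 90 77
f 90 75 91
f 90 91 77
f 91 75 76
f 91 76 77
f 93 92 96
f 93 96 94
f 94 96 97
f 94 97 95
f 96 92 98
f 96 98 97
f 97 98 99
f 97 99 95
f 98 92 100
f 98 100 99
f 99 100 101
f 99 101 95
f 100 92 102
f 100 102 101
f 101 102 103
f 101 103 95
f 102 92 104
f 102 104 103
f 103 104 105
f 103 105 95
f 104 92 106
f 104 106 105
f 105 106 107
f 105 107 95
f 106 92 108
f 106 108 107
f 107 108 109
f 107 109 95
f 108 92 110
f 108 110 109
f 109 110 111
f 109 111 95
f 110 92 112
f 110 112 111
f 111 112 113
f 111 113 95
f 112 92 93
f 112 93 113
f 113 93 94
f 113 94 95



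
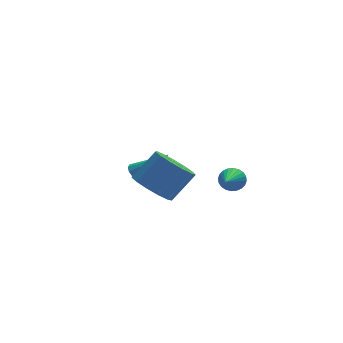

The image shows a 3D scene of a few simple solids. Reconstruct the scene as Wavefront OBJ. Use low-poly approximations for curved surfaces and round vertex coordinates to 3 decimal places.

v 3.215 -1.55 -3.157
v 3.566 -1.449 -2.631
v 2.225 -3.19 -2.183
v 3.368 -1.303 -2.587
v 3.147 -1.195 -2.629
v 2.936 -1.141 -2.752
v 2.768 -1.149 -2.937
v 2.668 -1.218 -3.155
v 2.652 -1.338 -3.373
v 2.721 -1.49 -3.559
v 2.865 -1.651 -3.683
v 3.063 -1.797 -3.728
v 3.284 -1.905 -3.685
v 3.495 -1.959 -3.562
v 3.663 -1.951 -3.378
v 3.763 -1.882 -3.16
v 3.779 -1.762 -2.941
v 3.71 -1.61 -2.756
v 0.262 2.44 -4.472
v 0.843 2.451 -4.946
v 1.418 1.86 -3.068
v 0.84 2.782 -4.807
v 0.704 3.035 -4.591
v 0.467 3.151 -4.347
v 0.183 3.104 -4.133
v -0.083 2.906 -3.996
v -0.27 2.601 -3.968
v -0.335 2.259 -4.056
v -0.263 1.958 -4.239
v -0.071 1.768 -4.476
v 0.197 1.733 -4.712
v 0.48 1.859 -4.893
v 0.713 2.118 -4.977
v -1.149 -3.22 -1.855
v -0.458 -3.832 -2.396
v 0.68 -3.653 -1.146
v -0.011 -3.04 -0.605
v -0.355 -3.264 -2.571
v 0.783 -3.085 -1.321
v -0.504 -2.682 -2.519
v 0.634 -2.503 -1.268
v -0.858 -2.271 -2.256
v 0.28 -2.092 -1.005
v -1.304 -2.161 -1.866
v -0.166 -1.982 -0.615
v -1.701 -2.387 -1.472
v -0.563 -2.208 -0.222
v -1.923 -2.877 -1.2
v -0.785 -2.698 0.05
v -1.899 -3.476 -1.136
v -0.761 -3.297 0.114
v -1.636 -3.994 -1.301
v -0.499 -3.815 -0.05
v -1.22 -4.266 -1.641
v -0.082 -4.086 -0.391
v -0.78 -4.205 -2.049
v 0.358 -4.026 -0.799
f 2 1 4
f 2 4 3
f 4 1 5
f 4 5 3
f 5 1 6
f 5 6 3
f 6 1 7
f 6 7 3
f 7 1 8
f 7 8 3
f 8 1 9
f 8 9 3
f 9 1 10
f 9 10 3
f 10 1 11
f 10 11 3
f 11 1 12
f 11 12 3
f 12 1 13
f 12 13 3
f 13 1 14
f 13 14 3
f 14 1 15
f 14 15 3
f 15 1 16
f 15 16 3
f 16 1 17
f 16 17 3
f 17 1 18
f 17 18 3
f 18 1 2
f 18 2 3
f 20 19 22
f 20 22 21
f 22 19 23
f 22 23 21
f 23 19 24
f 23 24 21
f 24 19 25
f 24 25 21
f 25 19 26
f 25 26 21
f 26 19 27
f 26 27 21
f 27 19 28
f 27 28 21
f 28 19 29
f 28 29 21
f 29 19 30
f 29 30 21
f 30 19 31
f 30 31 21
f 31 19 32
f 31 32 21
f 32 19 33
f 32 33 21
f 33 19 20
f 33 20 21
f 35 34 38
f 35 38 36
f 36 38 39
f 36 39 37
f 38 34 40
f 38 40 39
f 39 40 41
f 39 41 37
f 40 34 42
f 40 42 41
f 41 42 43
f 41 43 37
f 42 34 44
f 42 44 43
f 43 44 45
f 43 45 37
f 44 34 46
f 44 46 45
f 45 46 47
f 45 47 37
f 46 34 48
f 46 48 47
f 47 48 49
f 47 49 37
f 48 34 50
f 48 50 49
f 49 50 51
f 49 51 37
f 50 34 52
f 50 52 51
f 51 52 53
f 51 53 37
f 52 34 54
f 52 54 53
f 53 54 55
f 53 55 37
f 54 34 56
f 54 56 55
f 55 56 57
f 55 57 37
f 56 34 35
f 56 35 57
f 57 35 36
f 57 36 37



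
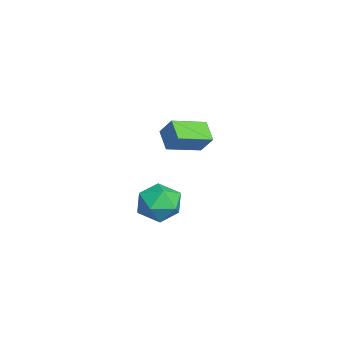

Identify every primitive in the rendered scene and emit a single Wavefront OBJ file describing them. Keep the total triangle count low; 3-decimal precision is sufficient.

v -2.976 -3.757 -0.695
v -2.49 -3.226 0.24
v -3.761 -2.138 -1.207
v -3.275 -1.608 -0.271
v -2.005 -3.492 -1.349
v -1.519 -2.962 -0.413
v -2.79 -1.874 -1.86
v -2.304 -1.343 -0.925
v 1.718 -3.521 -2.362
v 2.643 -3.077 -2.824
v 2.737 -4.783 -1.536
v 3.662 -4.339 -1.998
v 3.101 -3.771 -1.205
v 2.471 -2.991 -1.715
v 2.909 -4.869 -2.645
v 2.279 -4.089 -3.155
v 3.379 -3.91 -2.999
v 3.497 -3.231 -2.109
v 1.883 -4.629 -2.251
v 2.001 -3.95 -1.361
f 2 4 1
f 5 2 1
f 1 4 3
f 3 5 1
f 2 8 4
f 6 2 5
f 6 8 2
f 4 8 3
f 7 5 3
f 3 8 7
f 7 6 5
f 8 6 7
f 9 20 14
f 9 14 10
f 9 10 16
f 9 16 19
f 9 19 20
f 10 14 18
f 14 20 13
f 20 19 11
f 19 16 15
f 16 10 17
f 12 18 13
f 12 13 11
f 12 11 15
f 12 15 17
f 12 17 18
f 13 18 14
f 11 13 20
f 15 11 19
f 17 15 16
f 18 17 10



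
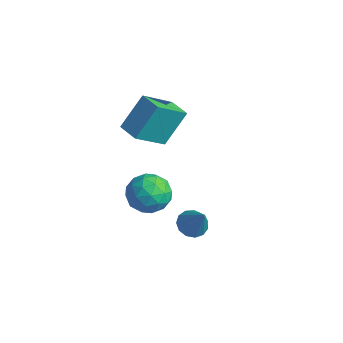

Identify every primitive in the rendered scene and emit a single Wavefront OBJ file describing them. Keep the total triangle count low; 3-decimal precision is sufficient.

v -4.223 2.146 -1.241
v -4.163 3.429 0.484
v -4.176 3.854 -2.513
v -4.117 5.137 -0.788
v -2.963 2.103 -1.252
v -2.904 3.386 0.473
v -2.917 3.811 -2.524
v -2.857 5.094 -0.799
v 2.549 1.289 -3.23
v 3.171 1.435 -3.661
v 3.551 1.211 -1.81
v 3.018 1.82 -3.532
v 2.716 2.036 -3.307
v 2.361 2.015 -3.058
v 2.066 1.764 -2.864
v 1.925 1.361 -2.786
v 1.981 0.936 -2.849
v 2.218 0.622 -3.033
v 2.56 0.52 -3.28
v 2.899 0.662 -3.511
v 3.126 1.003 -3.653
v -0.712 2.072 -2.879
v 0.122 1.599 -2.214
v -0.942 0.421 -3.766
v -0.108 -0.052 -3.101
v -1.131 0.248 -2.627
v -0.989 1.269 -2.079
v 0.169 0.751 -3.901
v 0.311 1.772 -3.353
v 0.667 0.782 -2.846
v -0.137 0.472 -2.058
v -0.683 1.548 -3.922
v -1.487 1.238 -3.134
v -0.275 1.981 -2.469
v -0.545 0.039 -3.511
v -1.147 0.216 -3.233
v -0.656 -0.062 -2.842
v -0.928 1.787 -2.389
v -0.437 1.508 -1.999
v -1.174 0.715 -2.241
v -0.383 0.512 -3.981
v 0.108 0.233 -3.591
v -0.164 2.082 -3.138
v 0.327 1.804 -2.747
v 0.354 1.305 -3.739
v 0.536 1.222 -2.449
v 0.4 0.252 -2.97
v 0.563 0.724 -3.441
v 0.647 1.324 -3.119
v 0.064 1.04 -1.987
v -0.072 0.069 -2.508
v -0.673 0.246 -2.229
v -0.59 0.846 -1.907
v 0.384 0.56 -2.358
v -0.748 1.951 -3.472
v -0.884 0.98 -3.993
v -0.23 1.174 -4.073
v -0.147 1.774 -3.751
v -1.22 1.768 -3.01
v -1.356 0.798 -3.531
v -1.467 0.696 -2.861
v -1.383 1.296 -2.539
v -1.204 1.46 -3.622
f 2 4 1
f 5 2 1
f 1 4 3
f 3 5 1
f 2 8 4
f 6 2 5
f 6 8 2
f 4 8 3
f 7 5 3
f 3 8 7
f 7 6 5
f 8 6 7
f 10 9 12
f 10 12 11
f 12 9 13
f 12 13 11
f 13 9 14
f 13 14 11
f 14 9 15
f 14 15 11
f 15 9 16
f 15 16 11
f 16 9 17
f 16 17 11
f 17 9 18
f 17 18 11
f 18 9 19
f 18 19 11
f 19 9 20
f 19 20 11
f 20 9 21
f 20 21 11
f 21 9 10
f 21 10 11
f 22 59 38
f 59 33 62
f 38 62 27
f 59 62 38
f 22 38 34
f 38 27 39
f 34 39 23
f 38 39 34
f 22 34 43
f 34 23 44
f 43 44 29
f 34 44 43
f 22 43 55
f 43 29 58
f 55 58 32
f 43 58 55
f 22 55 59
f 55 32 63
f 59 63 33
f 55 63 59
f 23 39 50
f 39 27 53
f 50 53 31
f 39 53 50
f 27 62 40
f 62 33 61
f 40 61 26
f 62 61 40
f 33 63 60
f 63 32 56
f 60 56 24
f 63 56 60
f 32 58 57
f 58 29 45
f 57 45 28
f 58 45 57
f 29 44 49
f 44 23 46
f 49 46 30
f 44 46 49
f 25 51 37
f 51 31 52
f 37 52 26
f 51 52 37
f 25 37 35
f 37 26 36
f 35 36 24
f 37 36 35
f 25 35 42
f 35 24 41
f 42 41 28
f 35 41 42
f 25 42 47
f 42 28 48
f 47 48 30
f 42 48 47
f 25 47 51
f 47 30 54
f 51 54 31
f 47 54 51
f 26 52 40
f 52 31 53
f 40 53 27
f 52 53 40
f 24 36 60
f 36 26 61
f 60 61 33
f 36 61 60
f 28 41 57
f 41 24 56
f 57 56 32
f 41 56 57
f 30 48 49
f 48 28 45
f 49 45 29
f 48 45 49
f 31 54 50
f 54 30 46
f 50 46 23
f 54 46 50



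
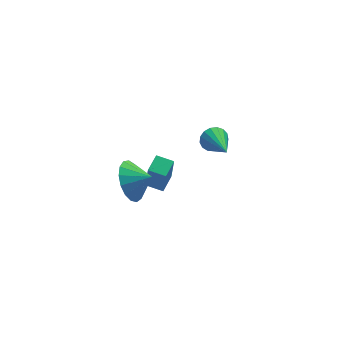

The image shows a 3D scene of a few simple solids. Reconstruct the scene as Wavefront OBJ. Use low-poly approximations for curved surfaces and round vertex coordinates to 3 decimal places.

v 0.188 1.322 -1.979
v 0.147 0.985 -0.406
v 0.965 1.948 -1.825
v 0.924 1.611 -0.251
v 0.756 0.649 -2.109
v 0.715 0.312 -0.535
v 1.533 1.275 -1.954
v 1.492 0.938 -0.381
v -2.17 -1.846 2.805
v -1.643 -1.982 1.872
v -1.45 -2.414 3.295
v -1.437 -1.551 2.069
v -1.398 -1.187 2.435
v -1.537 -0.975 2.885
v -1.82 -0.962 3.317
v -2.183 -1.151 3.632
v -2.544 -1.5 3.758
v -2.819 -1.927 3.665
v -2.945 -2.337 3.375
v -2.894 -2.633 2.955
v -2.677 -2.75 2.501
v -2.344 -2.659 2.116
v -1.971 -2.382 1.889
v 3.972 1.537 -0.497
v 4.462 1.239 -0.914
v 3.608 -0.257 0.357
v 4.637 1.335 -0.639
v 4.66 1.477 -0.331
v 4.524 1.632 -0.061
v 4.263 1.766 0.109
v 3.934 1.848 0.141
v 3.614 1.858 0.026
v 3.376 1.795 -0.208
v 3.275 1.673 -0.509
v 3.333 1.519 -0.806
v 3.538 1.37 -1.033
v 3.842 1.259 -1.137
v 4.175 1.212 -1.094
f 2 4 1
f 5 2 1
f 1 4 3
f 3 5 1
f 2 8 4
f 6 2 5
f 6 8 2
f 4 8 3
f 7 5 3
f 3 8 7
f 7 6 5
f 8 6 7
f 10 9 12
f 10 12 11
f 12 9 13
f 12 13 11
f 13 9 14
f 13 14 11
f 14 9 15
f 14 15 11
f 15 9 16
f 15 16 11
f 16 9 17
f 16 17 11
f 17 9 18
f 17 18 11
f 18 9 19
f 18 19 11
f 19 9 20
f 19 20 11
f 20 9 21
f 20 21 11
f 21 9 22
f 21 22 11
f 22 9 23
f 22 23 11
f 23 9 10
f 23 10 11
f 25 24 27
f 25 27 26
f 27 24 28
f 27 28 26
f 28 24 29
f 28 29 26
f 29 24 30
f 29 30 26
f 30 24 31
f 30 31 26
f 31 24 32
f 31 32 26
f 32 24 33
f 32 33 26
f 33 24 34
f 33 34 26
f 34 24 35
f 34 35 26
f 35 24 36
f 35 36 26
f 36 24 37
f 36 37 26
f 37 24 38
f 37 38 26
f 38 24 25
f 38 25 26



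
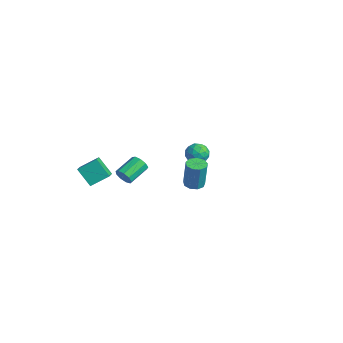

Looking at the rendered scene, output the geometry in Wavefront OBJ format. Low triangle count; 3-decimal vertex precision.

v -2.849 -2.224 -3.671
v -3.605 -2.543 -2.808
v -2.585 -1.309 -3.101
v -3.34 -1.627 -2.239
v -2.1 -2.733 -3.201
v -2.855 -3.051 -2.339
v -1.835 -1.817 -2.632
v -2.591 -2.136 -1.769
v -1.752 -1.095 -2.896
v -1.5 -0.857 -3.283
v -1.856 0.253 -2.831
v -2.108 0.015 -2.444
v -1.835 -0.925 -3.38
v -2.191 0.185 -2.928
v -2.132 -1.072 -3.25
v -2.487 0.038 -2.799
v -2.251 -1.231 -2.955
v -2.606 -0.121 -2.503
v -2.136 -1.326 -2.632
v -2.492 -0.216 -2.18
v -1.842 -1.312 -2.432
v -2.198 -0.202 -1.981
v -1.506 -1.198 -2.449
v -1.862 -0.088 -1.998
v -1.285 -1.035 -2.676
v -1.641 0.075 -2.224
v -1.283 -0.9 -3.005
v -1.638 0.21 -2.553
v -3.089 4.303 -3.247
v -2.694 4.262 -3.79
v -3.366 3.258 -3.37
v -2.971 3.217 -3.913
v -2.698 3.289 -3.303
v -2.526 3.935 -3.226
v -3.534 3.585 -3.934
v -3.362 4.231 -3.857
v -2.969 3.819 -4.214
v -2.452 3.635 -3.824
v -3.608 3.885 -3.336
v -3.091 3.701 -2.946
v -2.867 4.375 -3.508
v -3.193 3.145 -3.652
v -3.032 3.188 -3.294
v -2.8 3.164 -3.613
v -2.768 4.182 -3.176
v -2.536 4.158 -3.495
v -2.538 3.586 -3.209
v -3.524 3.362 -3.665
v -3.292 3.338 -3.984
v -3.26 4.356 -3.547
v -3.028 4.332 -3.866
v -3.522 3.934 -3.951
v -2.796 4.09 -4.076
v -2.959 3.475 -4.149
v -3.29 3.692 -4.161
v -3.189 4.071 -4.116
v -2.492 3.982 -3.847
v -2.655 3.367 -3.919
v -2.495 3.41 -3.561
v -2.394 3.79 -3.516
v -2.654 3.721 -4.096
v -3.405 4.153 -3.241
v -3.568 3.538 -3.313
v -3.666 3.73 -3.644
v -3.565 4.11 -3.599
v -3.101 4.045 -3.011
v -3.264 3.43 -3.084
v -2.871 3.449 -3.044
v -2.77 3.828 -2.999
v -3.406 3.799 -3.064
v 3.7 -0.243 -0.199
v 4.197 -0.341 -0.259
v 4.377 -0.316 1.2
v 3.88 -0.217 1.259
v 4.143 0.003 -0.258
v 4.323 0.029 1.2
v 3.882 0.233 -0.23
v 4.062 0.258 1.229
v 3.536 0.24 -0.188
v 3.715 0.265 1.271
v 3.266 0.021 -0.151
v 3.446 0.047 1.308
v 3.2 -0.321 -0.136
v 3.38 -0.296 1.322
v 3.368 -0.627 -0.152
v 3.548 -0.601 1.307
v 3.691 -0.753 -0.189
v 3.871 -0.727 1.269
v 4.018 -0.64 -0.232
v 4.198 -0.614 1.227
f 2 4 1
f 5 2 1
f 1 4 3
f 3 5 1
f 2 8 4
f 6 2 5
f 6 8 2
f 4 8 3
f 7 5 3
f 3 8 7
f 7 6 5
f 8 6 7
f 10 9 13
f 10 13 11
f 11 13 14
f 11 14 12
f 13 9 15
f 13 15 14
f 14 15 16
f 14 16 12
f 15 9 17
f 15 17 16
f 16 17 18
f 16 18 12
f 17 9 19
f 17 19 18
f 18 19 20
f 18 20 12
f 19 9 21
f 19 21 20
f 20 21 22
f 20 22 12
f 21 9 23
f 21 23 22
f 22 23 24
f 22 24 12
f 23 9 25
f 23 25 24
f 24 25 26
f 24 26 12
f 25 9 27
f 25 27 26
f 26 27 28
f 26 28 12
f 27 9 10
f 27 10 28
f 28 10 11
f 28 11 12
f 29 66 45
f 66 40 69
f 45 69 34
f 66 69 45
f 29 45 41
f 45 34 46
f 41 46 30
f 45 46 41
f 29 41 50
f 41 30 51
f 50 51 36
f 41 51 50
f 29 50 62
f 50 36 65
f 62 65 39
f 50 65 62
f 29 62 66
f 62 39 70
f 66 70 40
f 62 70 66
f 30 46 57
f 46 34 60
f 57 60 38
f 46 60 57
f 34 69 47
f 69 40 68
f 47 68 33
f 69 68 47
f 40 70 67
f 70 39 63
f 67 63 31
f 70 63 67
f 39 65 64
f 65 36 52
f 64 52 35
f 65 52 64
f 36 51 56
f 51 30 53
f 56 53 37
f 51 53 56
f 32 58 44
f 58 38 59
f 44 59 33
f 58 59 44
f 32 44 42
f 44 33 43
f 42 43 31
f 44 43 42
f 32 42 49
f 42 31 48
f 49 48 35
f 42 48 49
f 32 49 54
f 49 35 55
f 54 55 37
f 49 55 54
f 32 54 58
f 54 37 61
f 58 61 38
f 54 61 58
f 33 59 47
f 59 38 60
f 47 60 34
f 59 60 47
f 31 43 67
f 43 33 68
f 67 68 40
f 43 68 67
f 35 48 64
f 48 31 63
f 64 63 39
f 48 63 64
f 37 55 56
f 55 35 52
f 56 52 36
f 55 52 56
f 38 61 57
f 61 37 53
f 57 53 30
f 61 53 57
f 72 71 75
f 72 75 73
f 73 75 76
f 73 76 74
f 75 71 77
f 75 77 76
f 76 77 78
f 76 78 74
f 77 71 79
f 77 79 78
f 78 79 80
f 78 80 74
f 79 71 81
f 79 81 80
f 80 81 82
f 80 82 74
f 81 71 83
f 81 83 82
f 82 83 84
f 82 84 74
f 83 71 85
f 83 85 84
f 84 85 86
f 84 86 74
f 85 71 87
f 85 87 86
f 86 87 88
f 86 88 74
f 87 71 89
f 87 89 88
f 88 89 90
f 88 90 74
f 89 71 72
f 89 72 90
f 90 72 73
f 90 73 74



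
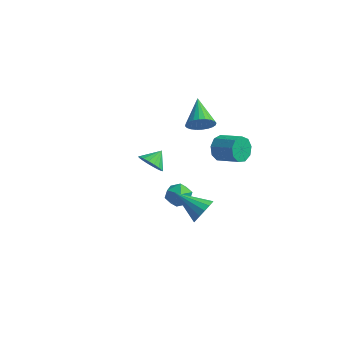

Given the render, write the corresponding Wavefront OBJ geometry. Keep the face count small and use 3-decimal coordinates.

v 1.119 0.213 3.554
v 1.824 0.453 3.941
v 0.181 1.587 4.406
v 1.837 0.632 3.666
v 1.741 0.748 3.375
v 1.55 0.781 3.111
v 1.294 0.728 2.914
v 1.01 0.597 2.815
v 0.743 0.407 2.828
v 0.534 0.187 2.951
v 0.413 -0.028 3.166
v 0.4 -0.207 3.441
v 0.496 -0.323 3.732
v 0.687 -0.356 3.996
v 0.944 -0.303 4.193
v 1.227 -0.172 4.292
v 1.494 0.018 4.279
v 1.704 0.238 4.156
v -3.679 3.123 -3.98
v -3.173 2.64 -3.462
v -3.441 4.037 -3.36
v -2.926 2.761 -3.735
v -2.829 2.954 -4.056
v -2.899 3.18 -4.362
v -3.124 3.394 -4.593
v -3.459 3.555 -4.702
v -3.837 3.631 -4.668
v -4.184 3.605 -4.498
v -4.431 3.484 -4.225
v -4.529 3.292 -3.904
v -4.458 3.066 -3.598
v -4.233 2.851 -3.367
v -3.898 2.69 -3.258
v -3.52 2.615 -3.292
v -1.094 0.875 -3.141
v -0.357 1.324 -3.274
v -0.423 -0.324 -3.466
v 0.314 0.125 -3.599
v -0.008 0.043 -2.792
v -0.423 0.784 -2.591
v -0.357 0.216 -4.149
v -0.772 0.957 -3.948
v 0.098 0.916 -3.896
v 0.314 0.81 -3.057
v -1.094 0.19 -3.683
v -0.878 0.084 -2.844
v 2.7 -0.525 2.783
v 3.003 -0.127 2.133
v 4.343 -0.276 2.668
v 4.04 -0.675 3.317
v 2.881 0.237 2.542
v 4.221 0.088 3.076
v 2.674 0.245 3.063
v 4.014 0.096 3.598
v 2.479 -0.108 3.453
v 3.819 -0.257 3.988
v 2.388 -0.656 3.53
v 3.727 -0.805 4.064
v 2.442 -1.143 3.257
v 3.782 -1.292 3.791
v 2.618 -1.341 2.762
v 3.957 -1.49 3.296
v 2.832 -1.157 2.277
v 4.171 -1.306 2.811
v 2.984 -0.678 2.029
v 4.324 -0.827 2.563
v 3.508 -3.855 0.349
v 3.838 -3.514 1.018
v 1.792 -3.885 1.211
v 3.712 -3.187 0.779
v 3.531 -3.038 0.424
v 3.344 -3.109 0.05
v 3.201 -3.379 -0.244
v 3.14 -3.777 -0.38
v 3.178 -4.196 -0.32
v 3.304 -4.523 -0.08
v 3.485 -4.671 0.274
v 3.671 -4.6 0.649
v 3.814 -4.33 0.943
v 3.875 -3.932 1.078
f 2 1 4
f 2 4 3
f 4 1 5
f 4 5 3
f 5 1 6
f 5 6 3
f 6 1 7
f 6 7 3
f 7 1 8
f 7 8 3
f 8 1 9
f 8 9 3
f 9 1 10
f 9 10 3
f 10 1 11
f 10 11 3
f 11 1 12
f 11 12 3
f 12 1 13
f 12 13 3
f 13 1 14
f 13 14 3
f 14 1 15
f 14 15 3
f 15 1 16
f 15 16 3
f 16 1 17
f 16 17 3
f 17 1 18
f 17 18 3
f 18 1 2
f 18 2 3
f 20 19 22
f 20 22 21
f 22 19 23
f 22 23 21
f 23 19 24
f 23 24 21
f 24 19 25
f 24 25 21
f 25 19 26
f 25 26 21
f 26 19 27
f 26 27 21
f 27 19 28
f 27 28 21
f 28 19 29
f 28 29 21
f 29 19 30
f 29 30 21
f 30 19 31
f 30 31 21
f 31 19 32
f 31 32 21
f 32 19 33
f 32 33 21
f 33 19 34
f 33 34 21
f 34 19 20
f 34 20 21
f 35 46 40
f 35 40 36
f 35 36 42
f 35 42 45
f 35 45 46
f 36 40 44
f 40 46 39
f 46 45 37
f 45 42 41
f 42 36 43
f 38 44 39
f 38 39 37
f 38 37 41
f 38 41 43
f 38 43 44
f 39 44 40
f 37 39 46
f 41 37 45
f 43 41 42
f 44 43 36
f 48 47 51
f 48 51 49
f 49 51 52
f 49 52 50
f 51 47 53
f 51 53 52
f 52 53 54
f 52 54 50
f 53 47 55
f 53 55 54
f 54 55 56
f 54 56 50
f 55 47 57
f 55 57 56
f 56 57 58
f 56 58 50
f 57 47 59
f 57 59 58
f 58 59 60
f 58 60 50
f 59 47 61
f 59 61 60
f 60 61 62
f 60 62 50
f 61 47 63
f 61 63 62
f 62 63 64
f 62 64 50
f 63 47 65
f 63 65 64
f 64 65 66
f 64 66 50
f 65 47 48
f 65 48 66
f 66 48 49
f 66 49 50
f 68 67 70
f 68 70 69
f 70 67 71
f 70 71 69
f 71 67 72
f 71 72 69
f 72 67 73
f 72 73 69
f 73 67 74
f 73 74 69
f 74 67 75
f 74 75 69
f 75 67 76
f 75 76 69
f 76 67 77
f 76 77 69
f 77 67 78
f 77 78 69
f 78 67 79
f 78 79 69
f 79 67 80
f 79 80 69
f 80 67 68
f 80 68 69



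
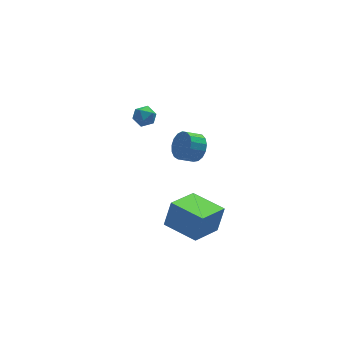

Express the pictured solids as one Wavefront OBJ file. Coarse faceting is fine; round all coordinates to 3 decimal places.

v -0.708 -5.557 -1.02
v -0.209 -5.3 0.542
v -1.888 -3.738 -0.942
v -1.389 -3.481 0.62
v 0.969 -4.439 -1.74
v 1.468 -4.182 -0.178
v -0.211 -2.62 -1.662
v 0.288 -2.363 -0.1
v -1.457 3.074 2.393
v -1.117 3.485 1.84
v -0.343 2.755 2.84
v -0.003 3.166 2.287
v -0.391 3.521 2.847
v -1.079 3.718 2.571
v -0.381 2.522 2.109
v -1.069 2.719 1.833
v -0.452 3.144 1.665
v -0.458 3.761 2.121
v -1.002 2.479 2.559
v -1.008 3.096 3.015
v 0.944 -1.045 2.617
v 1.338 -1.581 3.267
v 0.429 -1.611 3.793
v 0.036 -1.075 3.143
v 1.409 -1.167 3.414
v 0.5 -1.197 3.939
v 1.373 -0.725 3.378
v 0.465 -0.755 3.903
v 1.24 -0.356 3.167
v 0.331 -0.386 3.693
v 1.039 -0.145 2.831
v 0.13 -0.175 3.356
v 0.816 -0.14 2.446
v -0.093 -0.17 2.971
v 0.622 -0.343 2.1
v -0.286 -0.372 2.625
v 0.503 -0.706 1.872
v -0.406 -0.736 2.398
v 0.484 -1.147 1.816
v -0.424 -1.177 2.341
v 0.571 -1.565 1.942
v -0.337 -1.595 2.468
v 0.744 -1.864 2.224
v -0.165 -1.893 2.749
v 0.962 -1.975 2.596
v 0.053 -2.004 3.121
v 1.176 -1.873 2.972
v 0.268 -1.903 3.497
f 2 4 1
f 5 2 1
f 1 4 3
f 3 5 1
f 2 8 4
f 6 2 5
f 6 8 2
f 4 8 3
f 7 5 3
f 3 8 7
f 7 6 5
f 8 6 7
f 9 20 14
f 9 14 10
f 9 10 16
f 9 16 19
f 9 19 20
f 10 14 18
f 14 20 13
f 20 19 11
f 19 16 15
f 16 10 17
f 12 18 13
f 12 13 11
f 12 11 15
f 12 15 17
f 12 17 18
f 13 18 14
f 11 13 20
f 15 11 19
f 17 15 16
f 18 17 10
f 22 21 25
f 22 25 23
f 23 25 26
f 23 26 24
f 25 21 27
f 25 27 26
f 26 27 28
f 26 28 24
f 27 21 29
f 27 29 28
f 28 29 30
f 28 30 24
f 29 21 31
f 29 31 30
f 30 31 32
f 30 32 24
f 31 21 33
f 31 33 32
f 32 33 34
f 32 34 24
f 33 21 35
f 33 35 34
f 34 35 36
f 34 36 24
f 35 21 37
f 35 37 36
f 36 37 38
f 36 38 24
f 37 21 39
f 37 39 38
f 38 39 40
f 38 40 24
f 39 21 41
f 39 41 40
f 40 41 42
f 40 42 24
f 41 21 43
f 41 43 42
f 42 43 44
f 42 44 24
f 43 21 45
f 43 45 44
f 44 45 46
f 44 46 24
f 45 21 47
f 45 47 46
f 46 47 48
f 46 48 24
f 47 21 22
f 47 22 48
f 48 22 23
f 48 23 24



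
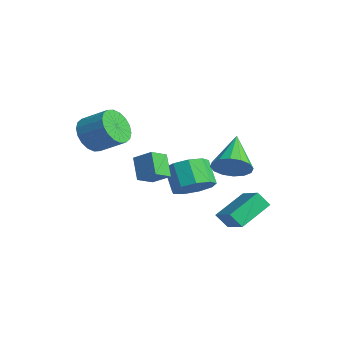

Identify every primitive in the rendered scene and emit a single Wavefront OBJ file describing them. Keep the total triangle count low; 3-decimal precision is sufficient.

v -1.418 0.535 -3.853
v -0.701 0.246 -3.157
v -1.645 0.377 -2.131
v -2.362 0.665 -2.827
v -0.691 0.953 -3.238
v -1.635 1.083 -2.212
v -1.021 1.464 -3.606
v -1.965 1.594 -2.58
v -1.537 1.54 -4.09
v -2.481 1.671 -3.064
v -1.997 1.146 -4.463
v -2.941 1.277 -3.437
v -2.187 0.466 -4.551
v -3.13 0.597 -3.525
v -2.016 -0.182 -4.312
v -2.96 -0.051 -3.285
v -1.566 -0.495 -3.858
v -2.51 -0.364 -2.832
v -1.047 -0.326 -3.402
v -1.99 -0.195 -2.376
v -3.641 -3.406 -0.554
v -2.915 -3.931 -0.975
v -1.912 -3.159 -0.207
v -2.639 -2.634 0.214
v -2.964 -3.591 -1.252
v -1.961 -2.82 -0.483
v -3.147 -3.215 -1.39
v -2.144 -2.444 -0.622
v -3.428 -2.877 -1.363
v -2.425 -2.106 -0.595
v -3.751 -2.643 -1.176
v -2.748 -1.872 -0.408
v -4.052 -2.561 -0.866
v -3.05 -1.789 -0.097
v -4.273 -2.645 -0.494
v -3.27 -1.874 0.275
v -4.368 -2.881 -0.133
v -3.365 -2.109 0.635
v -4.319 -3.22 0.143
v -3.316 -2.449 0.912
v -4.136 -3.596 0.282
v -3.133 -2.825 1.05
v -3.855 -3.934 0.255
v -2.852 -3.163 1.023
v -3.532 -4.168 0.068
v -2.529 -3.397 0.836
v -3.23 -4.251 -0.243
v -2.228 -3.479 0.526
v -3.01 -4.166 -0.615
v -2.007 -3.395 0.154
v 2.551 0.026 -3.587
v 2.243 1.585 -2.786
v 1.223 0.097 -4.237
v 0.915 1.657 -3.436
v 2.905 0.443 -4.264
v 2.597 2.003 -3.463
v 1.577 0.515 -4.914
v 1.269 2.074 -4.113
v -0.088 1.672 -2.269
v 0.562 1.755 -1.567
v -1.472 2.748 -1.111
v 0.632 2.154 -1.855
v 0.509 2.424 -2.253
v 0.226 2.493 -2.656
v -0.142 2.342 -2.955
v -0.495 2.011 -3.07
v -0.739 1.59 -2.97
v -0.808 1.191 -2.682
v -0.685 0.921 -2.284
v -0.402 0.852 -1.881
v -0.035 1.003 -1.583
v 0.318 1.333 -1.468
v -2.789 -1.001 -2.331
v -2.555 -1.892 -1.871
v -2.024 -0.508 -1.769
v -1.789 -1.399 -1.308
v -1.931 -1.261 -3.272
v -1.696 -2.152 -2.811
v -1.165 -0.768 -2.709
v -0.931 -1.659 -2.249
f 2 1 5
f 2 5 3
f 3 5 6
f 3 6 4
f 5 1 7
f 5 7 6
f 6 7 8
f 6 8 4
f 7 1 9
f 7 9 8
f 8 9 10
f 8 10 4
f 9 1 11
f 9 11 10
f 10 11 12
f 10 12 4
f 11 1 13
f 11 13 12
f 12 13 14
f 12 14 4
f 13 1 15
f 13 15 14
f 14 15 16
f 14 16 4
f 15 1 17
f 15 17 16
f 16 17 18
f 16 18 4
f 17 1 19
f 17 19 18
f 18 19 20
f 18 20 4
f 19 1 2
f 19 2 20
f 20 2 3
f 20 3 4
f 22 21 25
f 22 25 23
f 23 25 26
f 23 26 24
f 25 21 27
f 25 27 26
f 26 27 28
f 26 28 24
f 27 21 29
f 27 29 28
f 28 29 30
f 28 30 24
f 29 21 31
f 29 31 30
f 30 31 32
f 30 32 24
f 31 21 33
f 31 33 32
f 32 33 34
f 32 34 24
f 33 21 35
f 33 35 34
f 34 35 36
f 34 36 24
f 35 21 37
f 35 37 36
f 36 37 38
f 36 38 24
f 37 21 39
f 37 39 38
f 38 39 40
f 38 40 24
f 39 21 41
f 39 41 40
f 40 41 42
f 40 42 24
f 41 21 43
f 41 43 42
f 42 43 44
f 42 44 24
f 43 21 45
f 43 45 44
f 44 45 46
f 44 46 24
f 45 21 47
f 45 47 46
f 46 47 48
f 46 48 24
f 47 21 49
f 47 49 48
f 48 49 50
f 48 50 24
f 49 21 22
f 49 22 50
f 50 22 23
f 50 23 24
f 52 54 51
f 55 52 51
f 51 54 53
f 53 55 51
f 52 58 54
f 56 52 55
f 56 58 52
f 54 58 53
f 57 55 53
f 53 58 57
f 57 56 55
f 58 56 57
f 60 59 62
f 60 62 61
f 62 59 63
f 62 63 61
f 63 59 64
f 63 64 61
f 64 59 65
f 64 65 61
f 65 59 66
f 65 66 61
f 66 59 67
f 66 67 61
f 67 59 68
f 67 68 61
f 68 59 69
f 68 69 61
f 69 59 70
f 69 70 61
f 70 59 71
f 70 71 61
f 71 59 72
f 71 72 61
f 72 59 60
f 72 60 61
f 74 76 73
f 77 74 73
f 73 76 75
f 75 77 73
f 74 80 76
f 78 74 77
f 78 80 74
f 76 80 75
f 79 77 75
f 75 80 79
f 79 78 77
f 80 78 79



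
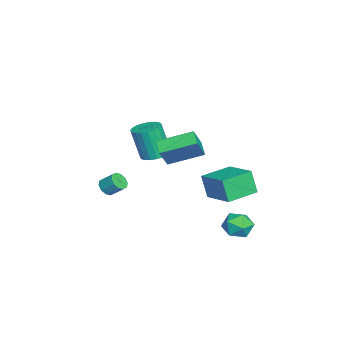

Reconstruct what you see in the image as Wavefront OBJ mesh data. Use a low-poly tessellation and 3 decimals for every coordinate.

v -1.143 -1.237 0.327
v -0.43 -1.714 0.264
v -0.623 -2.259 2.21
v -1.337 -1.783 2.273
v -0.299 -1.397 0.366
v -0.493 -1.942 2.312
v -0.314 -1.053 0.461
v -0.508 -1.598 2.407
v -0.473 -0.74 0.533
v -0.666 -1.286 2.479
v -0.747 -0.514 0.569
v -0.94 -1.059 2.515
v -1.09 -0.412 0.564
v -1.283 -0.958 2.51
v -1.442 -0.453 0.517
v -1.635 -0.999 2.463
v -1.742 -0.63 0.438
v -1.936 -1.176 2.384
v -1.939 -0.912 0.339
v -2.133 -1.458 2.285
v -1.999 -1.25 0.239
v -2.192 -1.796 2.184
v -1.91 -1.586 0.153
v -2.103 -2.131 2.099
v -1.689 -1.861 0.098
v -1.882 -2.407 2.044
v -1.373 -2.029 0.082
v -1.567 -2.574 2.028
v -1.018 -2.06 0.109
v -1.211 -2.605 2.055
v -0.684 -1.948 0.173
v -0.878 -2.494 2.119
v -1.66 -4.013 -2.773
v -1.294 -3.747 -3.182
v -1.094 -3 -2.516
v -1.46 -3.267 -2.107
v -1.642 -3.61 -3.23
v -1.442 -2.864 -2.565
v -1.997 -3.628 -3.104
v -1.797 -2.881 -2.438
v -2.223 -3.793 -2.851
v -2.023 -3.046 -2.186
v -2.234 -4.042 -2.568
v -2.034 -3.295 -1.903
v -2.026 -4.28 -2.364
v -1.826 -3.533 -1.698
v -1.678 -4.416 -2.315
v -1.478 -3.67 -1.65
v -1.323 -4.399 -2.442
v -1.123 -3.652 -1.776
v -1.097 -4.234 -2.694
v -0.897 -3.487 -2.029
v -1.086 -3.985 -2.977
v -0.886 -3.238 -2.312
v -4.408 2.838 -3.942
v -4.713 2.451 -2.472
v -2.81 4.156 -3.264
v -3.115 3.77 -1.794
v -3.145 1.37 -4.066
v -3.45 0.984 -2.596
v -1.547 2.689 -3.388
v -1.852 2.302 -1.918
v 0.016 3.904 -4.436
v 0.539 4.277 -3.728
v 0.481 2.483 -4.032
v 1.004 2.856 -3.324
v 0.049 2.88 -3.276
v -0.238 3.757 -3.526
v 1.258 3.003 -4.234
v 0.971 3.88 -4.484
v 1.307 3.72 -3.603
v 0.56 3.644 -3.01
v 0.46 3.116 -4.75
v -0.287 3.04 -4.157
v 1.956 -0.375 2.321
v 1.647 1.522 3.005
v 2.785 -0.097 1.924
v 2.476 1.8 2.608
v 2.644 -0.7 3.532
v 2.335 1.197 4.216
v 3.473 -0.422 3.135
v 3.164 1.475 3.819
f 2 1 5
f 2 5 3
f 3 5 6
f 3 6 4
f 5 1 7
f 5 7 6
f 6 7 8
f 6 8 4
f 7 1 9
f 7 9 8
f 8 9 10
f 8 10 4
f 9 1 11
f 9 11 10
f 10 11 12
f 10 12 4
f 11 1 13
f 11 13 12
f 12 13 14
f 12 14 4
f 13 1 15
f 13 15 14
f 14 15 16
f 14 16 4
f 15 1 17
f 15 17 16
f 16 17 18
f 16 18 4
f 17 1 19
f 17 19 18
f 18 19 20
f 18 20 4
f 19 1 21
f 19 21 20
f 20 21 22
f 20 22 4
f 21 1 23
f 21 23 22
f 22 23 24
f 22 24 4
f 23 1 25
f 23 25 24
f 24 25 26
f 24 26 4
f 25 1 27
f 25 27 26
f 26 27 28
f 26 28 4
f 27 1 29
f 27 29 28
f 28 29 30
f 28 30 4
f 29 1 31
f 29 31 30
f 30 31 32
f 30 32 4
f 31 1 2
f 31 2 32
f 32 2 3
f 32 3 4
f 34 33 37
f 34 37 35
f 35 37 38
f 35 38 36
f 37 33 39
f 37 39 38
f 38 39 40
f 38 40 36
f 39 33 41
f 39 41 40
f 40 41 42
f 40 42 36
f 41 33 43
f 41 43 42
f 42 43 44
f 42 44 36
f 43 33 45
f 43 45 44
f 44 45 46
f 44 46 36
f 45 33 47
f 45 47 46
f 46 47 48
f 46 48 36
f 47 33 49
f 47 49 48
f 48 49 50
f 48 50 36
f 49 33 51
f 49 51 50
f 50 51 52
f 50 52 36
f 51 33 53
f 51 53 52
f 52 53 54
f 52 54 36
f 53 33 34
f 53 34 54
f 54 34 35
f 54 35 36
f 56 58 55
f 59 56 55
f 55 58 57
f 57 59 55
f 56 62 58
f 60 56 59
f 60 62 56
f 58 62 57
f 61 59 57
f 57 62 61
f 61 60 59
f 62 60 61
f 63 74 68
f 63 68 64
f 63 64 70
f 63 70 73
f 63 73 74
f 64 68 72
f 68 74 67
f 74 73 65
f 73 70 69
f 70 64 71
f 66 72 67
f 66 67 65
f 66 65 69
f 66 69 71
f 66 71 72
f 67 72 68
f 65 67 74
f 69 65 73
f 71 69 70
f 72 71 64
f 76 78 75
f 79 76 75
f 75 78 77
f 77 79 75
f 76 82 78
f 80 76 79
f 80 82 76
f 78 82 77
f 81 79 77
f 77 82 81
f 81 80 79
f 82 80 81



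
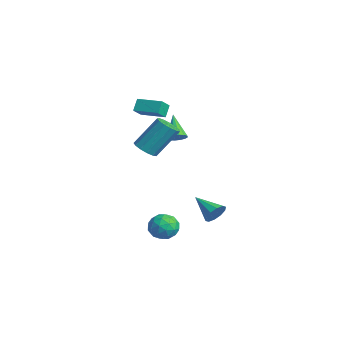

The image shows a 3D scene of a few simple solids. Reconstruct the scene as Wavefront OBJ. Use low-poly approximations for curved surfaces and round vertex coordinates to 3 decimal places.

v 2.918 -2.652 2.443
v 3.372 -2.22 2.068
v 3.555 -0.996 3.702
v 3.102 -1.428 4.077
v 2.993 -2.075 2.002
v 3.176 -0.851 3.636
v 2.59 -2.113 2.076
v 2.773 -0.889 3.71
v 2.291 -2.323 2.266
v 2.475 -1.098 3.9
v 2.192 -2.637 2.513
v 2.375 -1.412 4.147
v 2.323 -2.956 2.737
v 2.506 -1.731 4.371
v 2.643 -3.178 2.868
v 2.826 -1.954 4.502
v 3.051 -3.234 2.864
v 3.234 -2.009 4.498
v 3.416 -3.105 2.726
v 3.599 -1.88 4.36
v 3.624 -2.832 2.499
v 3.807 -1.608 4.133
v 3.607 -2.502 2.253
v 3.79 -1.278 3.887
v 0.778 -0.029 1.989
v 1.069 0.441 2.164
v -0.318 0.189 3.231
v 0.867 0.544 1.967
v 0.641 0.493 1.777
v 0.451 0.302 1.643
v 0.349 0.023 1.602
v 0.362 -0.27 1.665
v 0.487 -0.499 1.815
v 0.689 -0.602 2.011
v 0.915 -0.551 2.202
v 1.105 -0.36 2.336
v 1.206 -0.081 2.377
v 1.194 0.213 2.314
v 2.653 -1.688 -3.245
v 3.182 -1.136 -2.782
v 3.758 -2.604 -3.418
v 4.287 -2.052 -2.955
v 3.628 -2.49 -2.541
v 2.945 -1.924 -2.434
v 3.995 -1.816 -3.766
v 3.312 -1.25 -3.659
v 4.012 -1.215 -3.104
v 3.785 -1.632 -2.347
v 3.155 -2.108 -3.853
v 2.928 -2.525 -3.096
v 2.82 -1.332 -2.999
v 4.12 -2.408 -3.201
v 3.732 -2.666 -2.958
v 4.043 -2.342 -2.686
v 2.681 -1.795 -2.794
v 2.992 -1.47 -2.522
v 3.254 -2.266 -2.38
v 3.948 -2.27 -3.678
v 4.259 -1.945 -3.406
v 2.897 -1.398 -3.514
v 3.208 -1.074 -3.242
v 3.686 -1.474 -3.82
v 3.619 -1.054 -2.916
v 4.269 -1.592 -3.017
v 4.097 -1.453 -3.494
v 3.696 -1.12 -3.431
v 3.486 -1.299 -2.471
v 4.136 -1.837 -2.572
v 3.748 -2.095 -2.329
v 3.346 -1.762 -2.266
v 3.974 -1.345 -2.66
v 2.804 -1.903 -3.628
v 3.454 -2.441 -3.729
v 3.594 -1.978 -3.934
v 3.192 -1.645 -3.871
v 2.671 -2.148 -3.183
v 3.321 -2.686 -3.284
v 3.244 -2.62 -2.769
v 2.843 -2.287 -2.706
v 2.966 -2.395 -3.54
v -0.861 -1.443 3.287
v -1.218 -1.076 3.954
v 0.324 -0.499 3.402
v -0.032 -0.132 4.069
v -0.448 -2.028 3.831
v -0.804 -1.661 4.498
v 0.738 -1.084 3.946
v 0.381 -0.717 4.613
v 1.823 1.786 -3.605
v 2.199 1.691 -2.987
v 0.437 1.174 -2.855
v 2.021 2.105 -2.979
v 1.767 2.397 -3.21
v 1.534 2.456 -3.592
v 1.411 2.259 -3.979
v 1.446 1.881 -4.223
v 1.624 1.467 -4.231
v 1.878 1.175 -4
v 2.111 1.116 -3.619
v 2.234 1.313 -3.232
f 2 1 5
f 2 5 3
f 3 5 6
f 3 6 4
f 5 1 7
f 5 7 6
f 6 7 8
f 6 8 4
f 7 1 9
f 7 9 8
f 8 9 10
f 8 10 4
f 9 1 11
f 9 11 10
f 10 11 12
f 10 12 4
f 11 1 13
f 11 13 12
f 12 13 14
f 12 14 4
f 13 1 15
f 13 15 14
f 14 15 16
f 14 16 4
f 15 1 17
f 15 17 16
f 16 17 18
f 16 18 4
f 17 1 19
f 17 19 18
f 18 19 20
f 18 20 4
f 19 1 21
f 19 21 20
f 20 21 22
f 20 22 4
f 21 1 23
f 21 23 22
f 22 23 24
f 22 24 4
f 23 1 2
f 23 2 24
f 24 2 3
f 24 3 4
f 26 25 28
f 26 28 27
f 28 25 29
f 28 29 27
f 29 25 30
f 29 30 27
f 30 25 31
f 30 31 27
f 31 25 32
f 31 32 27
f 32 25 33
f 32 33 27
f 33 25 34
f 33 34 27
f 34 25 35
f 34 35 27
f 35 25 36
f 35 36 27
f 36 25 37
f 36 37 27
f 37 25 38
f 37 38 27
f 38 25 26
f 38 26 27
f 39 76 55
f 76 50 79
f 55 79 44
f 76 79 55
f 39 55 51
f 55 44 56
f 51 56 40
f 55 56 51
f 39 51 60
f 51 40 61
f 60 61 46
f 51 61 60
f 39 60 72
f 60 46 75
f 72 75 49
f 60 75 72
f 39 72 76
f 72 49 80
f 76 80 50
f 72 80 76
f 40 56 67
f 56 44 70
f 67 70 48
f 56 70 67
f 44 79 57
f 79 50 78
f 57 78 43
f 79 78 57
f 50 80 77
f 80 49 73
f 77 73 41
f 80 73 77
f 49 75 74
f 75 46 62
f 74 62 45
f 75 62 74
f 46 61 66
f 61 40 63
f 66 63 47
f 61 63 66
f 42 68 54
f 68 48 69
f 54 69 43
f 68 69 54
f 42 54 52
f 54 43 53
f 52 53 41
f 54 53 52
f 42 52 59
f 52 41 58
f 59 58 45
f 52 58 59
f 42 59 64
f 59 45 65
f 64 65 47
f 59 65 64
f 42 64 68
f 64 47 71
f 68 71 48
f 64 71 68
f 43 69 57
f 69 48 70
f 57 70 44
f 69 70 57
f 41 53 77
f 53 43 78
f 77 78 50
f 53 78 77
f 45 58 74
f 58 41 73
f 74 73 49
f 58 73 74
f 47 65 66
f 65 45 62
f 66 62 46
f 65 62 66
f 48 71 67
f 71 47 63
f 67 63 40
f 71 63 67
f 82 84 81
f 85 82 81
f 81 84 83
f 83 85 81
f 82 88 84
f 86 82 85
f 86 88 82
f 84 88 83
f 87 85 83
f 83 88 87
f 87 86 85
f 88 86 87
f 90 89 92
f 90 92 91
f 92 89 93
f 92 93 91
f 93 89 94
f 93 94 91
f 94 89 95
f 94 95 91
f 95 89 96
f 95 96 91
f 96 89 97
f 96 97 91
f 97 89 98
f 97 98 91
f 98 89 99
f 98 99 91
f 99 89 100
f 99 100 91
f 100 89 90
f 100 90 91



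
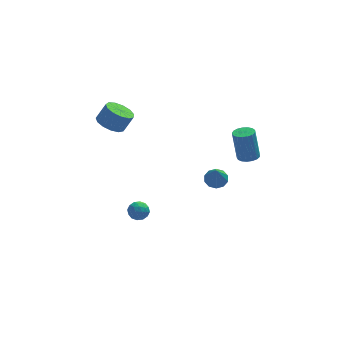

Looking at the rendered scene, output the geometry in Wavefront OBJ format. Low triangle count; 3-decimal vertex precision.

v -1.999 -0.074 -3.339
v -1.475 0.159 -3.626
v -1.645 -1.039 -3.474
v -1.121 -0.806 -3.761
v -1.21 -0.715 -3.133
v -1.429 -0.118 -3.049
v -1.691 -0.762 -4.051
v -1.91 -0.165 -3.967
v -1.285 -0.266 -4.066
v -0.987 -0.237 -3.499
v -2.133 -0.643 -3.601
v -1.835 -0.614 -3.034
v -1.768 0.128 -3.47
v -1.352 -1.008 -3.63
v -1.404 -0.954 -3.26
v -1.096 -0.817 -3.429
v -1.741 -0.035 -3.131
v -1.433 0.102 -3.3
v -1.277 -0.412 -3.01
v -1.687 -0.982 -3.8
v -1.379 -0.845 -3.969
v -2.024 -0.063 -3.671
v -1.716 0.074 -3.84
v -1.843 -0.468 -4.09
v -1.348 0.014 -3.898
v -1.14 -0.553 -3.978
v -1.475 -0.527 -4.148
v -1.604 -0.176 -4.098
v -1.173 0.032 -3.564
v -0.965 -0.536 -3.644
v -1.017 -0.482 -3.275
v -1.146 -0.131 -3.225
v -1.061 -0.219 -3.823
v -2.155 -0.344 -3.456
v -1.947 -0.912 -3.536
v -1.974 -0.749 -3.875
v -2.103 -0.398 -3.825
v -1.98 -0.327 -3.122
v -1.772 -0.894 -3.202
v -1.516 -0.704 -3.002
v -1.645 -0.353 -2.952
v -2.059 -0.661 -3.277
v -2.781 1.422 2.352
v -2.128 0.97 2.021
v -1.567 1.066 2.997
v -2.219 1.518 3.328
v -2.036 1.435 1.922
v -1.474 1.531 2.898
v -2.18 1.896 1.96
v -1.619 1.992 2.935
v -2.515 2.207 2.122
v -1.953 2.303 3.097
v -2.934 2.268 2.357
v -2.373 2.364 3.333
v -3.305 2.061 2.591
v -2.743 2.157 3.566
v -3.509 1.651 2.749
v -2.947 1.747 3.724
v -3.482 1.168 2.781
v -2.92 1.264 3.756
v -3.232 0.766 2.677
v -2.671 0.862 3.652
v -2.839 0.572 2.47
v -2.278 0.668 3.445
v -2.428 0.648 2.225
v -1.866 0.744 3.201
v 3.712 -3.698 2.853
v 4.068 -4.165 2.973
v 3.845 -3.889 4.707
v 3.488 -3.422 4.587
v 4.249 -3.942 2.961
v 4.025 -3.666 4.695
v 4.307 -3.663 2.924
v 4.083 -3.388 4.658
v 4.228 -3.392 2.871
v 4.004 -3.117 4.605
v 4.031 -3.191 2.814
v 3.807 -2.916 4.548
v 3.761 -3.106 2.765
v 3.537 -2.831 4.499
v 3.48 -3.157 2.737
v 3.256 -2.881 4.471
v 3.252 -3.331 2.735
v 3.028 -3.056 4.469
v 3.129 -3.59 2.761
v 2.905 -3.314 4.495
v 3.14 -3.873 2.807
v 2.916 -3.597 4.541
v 3.282 -4.116 2.864
v 3.058 -3.84 4.598
v 3.522 -4.263 2.918
v 3.298 -3.988 4.652
v 3.806 -4.281 2.958
v 3.582 -4.005 4.692
v 2.606 -0.705 -1.167
v 3.059 -0.329 -0.87
v 2.434 -1.615 0.247
v 2.693 -0.16 -0.806
v 2.294 -0.199 -0.879
v 2.014 -0.432 -1.063
v 1.96 -0.769 -1.286
v 2.152 -1.082 -1.464
v 2.518 -1.25 -1.528
v 2.917 -1.211 -1.455
v 3.197 -0.978 -1.271
v 3.252 -0.641 -1.048
f 1 38 17
f 38 12 41
f 17 41 6
f 38 41 17
f 1 17 13
f 17 6 18
f 13 18 2
f 17 18 13
f 1 13 22
f 13 2 23
f 22 23 8
f 13 23 22
f 1 22 34
f 22 8 37
f 34 37 11
f 22 37 34
f 1 34 38
f 34 11 42
f 38 42 12
f 34 42 38
f 2 18 29
f 18 6 32
f 29 32 10
f 18 32 29
f 6 41 19
f 41 12 40
f 19 40 5
f 41 40 19
f 12 42 39
f 42 11 35
f 39 35 3
f 42 35 39
f 11 37 36
f 37 8 24
f 36 24 7
f 37 24 36
f 8 23 28
f 23 2 25
f 28 25 9
f 23 25 28
f 4 30 16
f 30 10 31
f 16 31 5
f 30 31 16
f 4 16 14
f 16 5 15
f 14 15 3
f 16 15 14
f 4 14 21
f 14 3 20
f 21 20 7
f 14 20 21
f 4 21 26
f 21 7 27
f 26 27 9
f 21 27 26
f 4 26 30
f 26 9 33
f 30 33 10
f 26 33 30
f 5 31 19
f 31 10 32
f 19 32 6
f 31 32 19
f 3 15 39
f 15 5 40
f 39 40 12
f 15 40 39
f 7 20 36
f 20 3 35
f 36 35 11
f 20 35 36
f 9 27 28
f 27 7 24
f 28 24 8
f 27 24 28
f 10 33 29
f 33 9 25
f 29 25 2
f 33 25 29
f 44 43 47
f 44 47 45
f 45 47 48
f 45 48 46
f 47 43 49
f 47 49 48
f 48 49 50
f 48 50 46
f 49 43 51
f 49 51 50
f 50 51 52
f 50 52 46
f 51 43 53
f 51 53 52
f 52 53 54
f 52 54 46
f 53 43 55
f 53 55 54
f 54 55 56
f 54 56 46
f 55 43 57
f 55 57 56
f 56 57 58
f 56 58 46
f 57 43 59
f 57 59 58
f 58 59 60
f 58 60 46
f 59 43 61
f 59 61 60
f 60 61 62
f 60 62 46
f 61 43 63
f 61 63 62
f 62 63 64
f 62 64 46
f 63 43 65
f 63 65 64
f 64 65 66
f 64 66 46
f 65 43 44
f 65 44 66
f 66 44 45
f 66 45 46
f 68 67 71
f 68 71 69
f 69 71 72
f 69 72 70
f 71 67 73
f 71 73 72
f 72 73 74
f 72 74 70
f 73 67 75
f 73 75 74
f 74 75 76
f 74 76 70
f 75 67 77
f 75 77 76
f 76 77 78
f 76 78 70
f 77 67 79
f 77 79 78
f 78 79 80
f 78 80 70
f 79 67 81
f 79 81 80
f 80 81 82
f 80 82 70
f 81 67 83
f 81 83 82
f 82 83 84
f 82 84 70
f 83 67 85
f 83 85 84
f 84 85 86
f 84 86 70
f 85 67 87
f 85 87 86
f 86 87 88
f 86 88 70
f 87 67 89
f 87 89 88
f 88 89 90
f 88 90 70
f 89 67 91
f 89 91 90
f 90 91 92
f 90 92 70
f 91 67 93
f 91 93 92
f 92 93 94
f 92 94 70
f 93 67 68
f 93 68 94
f 94 68 69
f 94 69 70
f 96 95 98
f 96 98 97
f 98 95 99
f 98 99 97
f 99 95 100
f 99 100 97
f 100 95 101
f 100 101 97
f 101 95 102
f 101 102 97
f 102 95 103
f 102 103 97
f 103 95 104
f 103 104 97
f 104 95 105
f 104 105 97
f 105 95 106
f 105 106 97
f 106 95 96
f 106 96 97

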